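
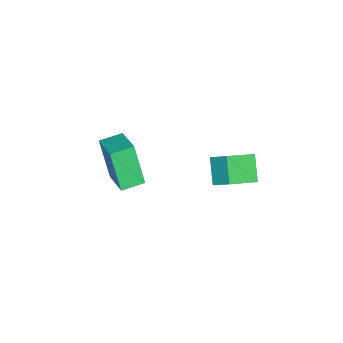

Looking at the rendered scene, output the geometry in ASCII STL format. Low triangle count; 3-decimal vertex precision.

solid 
facet normal -0.732 -0.585 -0.348
outer loop
vertex 1.419 -5.099 -0.988
vertex 0.732 -4.298 -0.89
vertex 1.854 -4.49 -2.928
endloop
endfacet
facet normal 0.649 -0.756 -0.092
outer loop
vertex 2.988 -3.582 -2.39
vertex 1.419 -5.099 -0.988
vertex 1.854 -4.49 -2.928
endloop
endfacet
facet normal -0.732 -0.586 -0.348
outer loop
vertex 1.854 -4.49 -2.928
vertex 0.732 -4.298 -0.89
vertex 1.166 -3.689 -2.831
endloop
endfacet
facet normal 0.209 0.292 -0.933
outer loop
vertex 1.166 -3.689 -2.831
vertex 2.988 -3.582 -2.39
vertex 1.854 -4.49 -2.928
endloop
endfacet
facet normal -0.208 -0.293 0.933
outer loop
vertex 1.419 -5.099 -0.988
vertex 1.866 -3.39 -0.352
vertex 0.732 -4.298 -0.89
endloop
endfacet
facet normal 0.648 -0.756 -0.092
outer loop
vertex 2.554 -4.191 -0.449
vertex 1.419 -5.099 -0.988
vertex 2.988 -3.582 -2.39
endloop
endfacet
facet normal -0.209 -0.293 0.933
outer loop
vertex 2.554 -4.191 -0.449
vertex 1.866 -3.39 -0.352
vertex 1.419 -5.099 -0.988
endloop
endfacet
facet normal -0.649 0.756 0.092
outer loop
vertex 0.732 -4.298 -0.89
vertex 1.866 -3.39 -0.352
vertex 1.166 -3.689 -2.831
endloop
endfacet
facet normal 0.209 0.293 -0.933
outer loop
vertex 2.301 -2.781 -2.292
vertex 2.988 -3.582 -2.39
vertex 1.166 -3.689 -2.831
endloop
endfacet
facet normal -0.648 0.756 0.092
outer loop
vertex 1.166 -3.689 -2.831
vertex 1.866 -3.39 -0.352
vertex 2.301 -2.781 -2.292
endloop
endfacet
facet normal 0.732 0.586 0.347
outer loop
vertex 2.301 -2.781 -2.292
vertex 2.554 -4.191 -0.449
vertex 2.988 -3.582 -2.39
endloop
endfacet
facet normal 0.732 0.586 0.348
outer loop
vertex 1.866 -3.39 -0.352
vertex 2.554 -4.191 -0.449
vertex 2.301 -2.781 -2.292
endloop
endfacet
facet normal -0.682 0.599 -0.419
outer loop
vertex 0.333 0.628 -1.233
vertex 0.62 1.412 -0.58
vertex 1.23 1.033 -2.113
endloop
endfacet
facet normal -0.271 -0.739 -0.616
outer loop
vertex 2.26 0.128 -1.48
vertex 0.333 0.628 -1.233
vertex 1.23 1.033 -2.113
endloop
endfacet
facet normal -0.682 0.599 -0.419
outer loop
vertex 1.23 1.033 -2.113
vertex 0.62 1.412 -0.58
vertex 1.517 1.817 -1.46
endloop
endfacet
facet normal 0.679 0.307 -0.667
outer loop
vertex 1.517 1.817 -1.46
vertex 2.26 0.128 -1.48
vertex 1.23 1.033 -2.113
endloop
endfacet
facet normal -0.679 -0.307 0.667
outer loop
vertex 0.333 0.628 -1.233
vertex 1.65 0.507 0.053
vertex 0.62 1.412 -0.58
endloop
endfacet
facet normal -0.271 -0.739 -0.616
outer loop
vertex 1.363 -0.277 -0.6
vertex 0.333 0.628 -1.233
vertex 2.26 0.128 -1.48
endloop
endfacet
facet normal -0.679 -0.307 0.667
outer loop
vertex 1.363 -0.277 -0.6
vertex 1.65 0.507 0.053
vertex 0.333 0.628 -1.233
endloop
endfacet
facet normal 0.271 0.739 0.616
outer loop
vertex 0.62 1.412 -0.58
vertex 1.65 0.507 0.053
vertex 1.517 1.817 -1.46
endloop
endfacet
facet normal 0.679 0.307 -0.667
outer loop
vertex 2.547 0.912 -0.827
vertex 2.26 0.128 -1.48
vertex 1.517 1.817 -1.46
endloop
endfacet
facet normal 0.271 0.739 0.616
outer loop
vertex 1.517 1.817 -1.46
vertex 1.65 0.507 0.053
vertex 2.547 0.912 -0.827
endloop
endfacet
facet normal 0.682 -0.599 0.419
outer loop
vertex 2.547 0.912 -0.827
vertex 1.363 -0.277 -0.6
vertex 2.26 0.128 -1.48
endloop
endfacet
facet normal 0.682 -0.599 0.419
outer loop
vertex 1.65 0.507 0.053
vertex 1.363 -0.277 -0.6
vertex 2.547 0.912 -0.827
endloop
endfacet

endsolid


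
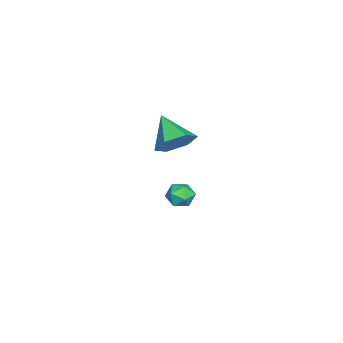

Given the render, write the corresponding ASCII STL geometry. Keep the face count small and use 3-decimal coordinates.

solid 
facet normal 0.598 0.539 -0.593
outer loop
vertex -2.886 -0.569 3.723
vertex -3.206 -1.087 2.93
vertex -3.682 -0.252 3.208
endloop
endfacet
facet normal -0.349 0.455 0.819
outer loop
vertex -2.886 -0.569 3.723
vertex -3.682 -0.252 3.208
vertex -4.234 -2.013 3.95
endloop
endfacet
facet normal 0.599 0.539 -0.593
outer loop
vertex -3.682 -0.252 3.208
vertex -3.206 -1.087 2.93
vertex -4.002 -0.77 2.414
endloop
endfacet
facet normal -0.925 0.351 0.144
outer loop
vertex -3.682 -0.252 3.208
vertex -4.002 -0.77 2.414
vertex -4.234 -2.013 3.95
endloop
endfacet
facet normal 0.599 0.539 -0.593
outer loop
vertex -4.002 -0.77 2.414
vertex -3.206 -1.087 2.93
vertex -3.526 -1.604 2.137
endloop
endfacet
facet normal -0.845 -0.347 -0.408
outer loop
vertex -4.002 -0.77 2.414
vertex -3.526 -1.604 2.137
vertex -4.234 -2.013 3.95
endloop
endfacet
facet normal 0.598 0.539 -0.593
outer loop
vertex -3.526 -1.604 2.137
vertex -3.206 -1.087 2.93
vertex -2.73 -1.921 2.652
endloop
endfacet
facet normal -0.189 -0.939 -0.286
outer loop
vertex -3.526 -1.604 2.137
vertex -2.73 -1.921 2.652
vertex -4.234 -2.013 3.95
endloop
endfacet
facet normal 0.597 0.539 -0.594
outer loop
vertex -2.73 -1.921 2.652
vertex -3.206 -1.087 2.93
vertex -2.409 -1.403 3.445
endloop
endfacet
facet normal 0.387 -0.836 0.389
outer loop
vertex -2.73 -1.921 2.652
vertex -2.409 -1.403 3.445
vertex -4.234 -2.013 3.95
endloop
endfacet
facet normal 0.597 0.539 -0.593
outer loop
vertex -2.409 -1.403 3.445
vertex -3.206 -1.087 2.93
vertex -2.886 -0.569 3.723
endloop
endfacet
facet normal 0.307 -0.138 0.942
outer loop
vertex -2.409 -1.403 3.445
vertex -2.886 -0.569 3.723
vertex -4.234 -2.013 3.95
endloop
endfacet
facet normal 0.343 0.763 0.548
outer loop
vertex 2.107 1.045 3.54
vertex 2.27 0.624 4.024
vertex 2.708 0.768 3.549
endloop
endfacet
facet normal 0.416 0.897 -0.150
outer loop
vertex 2.107 1.045 3.54
vertex 2.708 0.768 3.549
vertex 2.379 0.825 2.977
endloop
endfacet
facet normal -0.232 0.863 -0.449
outer loop
vertex 2.107 1.045 3.54
vertex 2.379 0.825 2.977
vertex 1.737 0.716 3.099
endloop
endfacet
facet normal -0.704 0.708 0.063
outer loop
vertex 2.107 1.045 3.54
vertex 1.737 0.716 3.099
vertex 1.67 0.592 3.746
endloop
endfacet
facet normal -0.349 0.646 0.679
outer loop
vertex 2.107 1.045 3.54
vertex 1.67 0.592 3.746
vertex 2.27 0.624 4.024
endloop
endfacet
facet normal 0.818 0.380 -0.433
outer loop
vertex 2.379 0.825 2.977
vertex 2.708 0.768 3.549
vertex 2.71 0.268 3.114
endloop
endfacet
facet normal 0.700 0.163 0.695
outer loop
vertex 2.708 0.768 3.549
vertex 2.27 0.624 4.024
vertex 2.643 0.144 3.761
endloop
endfacet
facet normal -0.419 -0.026 0.908
outer loop
vertex 2.27 0.624 4.024
vertex 1.67 0.592 3.746
vertex 2.001 0.035 3.883
endloop
endfacet
facet normal -0.993 0.073 -0.089
outer loop
vertex 1.67 0.592 3.746
vertex 1.737 0.716 3.099
vertex 1.672 0.092 3.311
endloop
endfacet
facet normal -0.229 0.324 -0.918
outer loop
vertex 1.737 0.716 3.099
vertex 2.379 0.825 2.977
vertex 2.11 0.236 2.836
endloop
endfacet
facet normal 0.704 -0.708 -0.063
outer loop
vertex 2.273 -0.185 3.32
vertex 2.71 0.268 3.114
vertex 2.643 0.144 3.761
endloop
endfacet
facet normal 0.232 -0.863 0.449
outer loop
vertex 2.273 -0.185 3.32
vertex 2.643 0.144 3.761
vertex 2.001 0.035 3.883
endloop
endfacet
facet normal -0.416 -0.897 0.150
outer loop
vertex 2.273 -0.185 3.32
vertex 2.001 0.035 3.883
vertex 1.672 0.092 3.311
endloop
endfacet
facet normal -0.343 -0.763 -0.548
outer loop
vertex 2.273 -0.185 3.32
vertex 1.672 0.092 3.311
vertex 2.11 0.236 2.836
endloop
endfacet
facet normal 0.349 -0.646 -0.679
outer loop
vertex 2.273 -0.185 3.32
vertex 2.11 0.236 2.836
vertex 2.71 0.268 3.114
endloop
endfacet
facet normal 0.993 -0.073 0.089
outer loop
vertex 2.643 0.144 3.761
vertex 2.71 0.268 3.114
vertex 2.708 0.768 3.549
endloop
endfacet
facet normal 0.229 -0.324 0.918
outer loop
vertex 2.001 0.035 3.883
vertex 2.643 0.144 3.761
vertex 2.27 0.624 4.024
endloop
endfacet
facet normal -0.818 -0.380 0.433
outer loop
vertex 1.672 0.092 3.311
vertex 2.001 0.035 3.883
vertex 1.67 0.592 3.746
endloop
endfacet
facet normal -0.700 -0.163 -0.695
outer loop
vertex 2.11 0.236 2.836
vertex 1.672 0.092 3.311
vertex 1.737 0.716 3.099
endloop
endfacet
facet normal 0.419 0.026 -0.908
outer loop
vertex 2.71 0.268 3.114
vertex 2.11 0.236 2.836
vertex 2.379 0.825 2.977
endloop
endfacet

endsolid


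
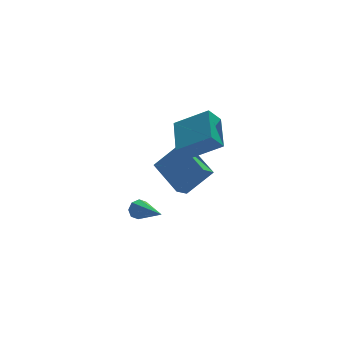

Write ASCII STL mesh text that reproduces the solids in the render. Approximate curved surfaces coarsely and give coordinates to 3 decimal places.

solid 
facet normal -0.684 0.114 -0.720
outer loop
vertex 2.531 -0.096 -0.483
vertex 3.198 0.288 -1.056
vertex 3.009 -2.069 -1.248
endloop
endfacet
facet normal -0.696 -0.400 0.597
outer loop
vertex 4.322 -2.288 0.136
vertex 2.531 -0.096 -0.483
vertex 3.009 -2.069 -1.248
endloop
endfacet
facet normal -0.684 0.114 -0.721
outer loop
vertex 3.009 -2.069 -1.248
vertex 3.198 0.288 -1.056
vertex 3.677 -1.685 -1.821
endloop
endfacet
facet normal 0.220 -0.909 -0.353
outer loop
vertex 3.677 -1.685 -1.821
vertex 4.322 -2.288 0.136
vertex 3.009 -2.069 -1.248
endloop
endfacet
facet normal -0.220 0.909 0.353
outer loop
vertex 2.531 -0.096 -0.483
vertex 4.511 0.069 0.328
vertex 3.198 0.288 -1.056
endloop
endfacet
facet normal -0.696 -0.400 0.596
outer loop
vertex 3.843 -0.315 0.901
vertex 2.531 -0.096 -0.483
vertex 4.322 -2.288 0.136
endloop
endfacet
facet normal -0.220 0.909 0.353
outer loop
vertex 3.843 -0.315 0.901
vertex 4.511 0.069 0.328
vertex 2.531 -0.096 -0.483
endloop
endfacet
facet normal 0.696 0.400 -0.597
outer loop
vertex 3.198 0.288 -1.056
vertex 4.511 0.069 0.328
vertex 3.677 -1.685 -1.821
endloop
endfacet
facet normal 0.220 -0.909 -0.353
outer loop
vertex 4.989 -1.904 -0.437
vertex 4.322 -2.288 0.136
vertex 3.677 -1.685 -1.821
endloop
endfacet
facet normal 0.696 0.400 -0.596
outer loop
vertex 3.677 -1.685 -1.821
vertex 4.511 0.069 0.328
vertex 4.989 -1.904 -0.437
endloop
endfacet
facet normal 0.684 -0.113 0.720
outer loop
vertex 4.989 -1.904 -0.437
vertex 3.843 -0.315 0.901
vertex 4.322 -2.288 0.136
endloop
endfacet
facet normal 0.684 -0.114 0.721
outer loop
vertex 4.511 0.069 0.328
vertex 3.843 -0.315 0.901
vertex 4.989 -1.904 -0.437
endloop
endfacet
facet normal -0.627 -0.092 0.773
outer loop
vertex 4.398 -2.675 4.579
vertex 2.949 -1.838 3.503
vertex 3.846 -4.48 3.916
endloop
endfacet
facet normal 0.728 -0.421 0.541
outer loop
vertex 4.511 -4.382 3.097
vertex 4.398 -2.675 4.579
vertex 3.846 -4.48 3.916
endloop
endfacet
facet normal -0.627 -0.092 0.774
outer loop
vertex 3.846 -4.48 3.916
vertex 2.949 -1.838 3.503
vertex 2.397 -3.642 2.841
endloop
endfacet
facet normal -0.276 -0.902 -0.332
outer loop
vertex 2.397 -3.642 2.841
vertex 4.511 -4.382 3.097
vertex 3.846 -4.48 3.916
endloop
endfacet
facet normal 0.275 0.902 0.331
outer loop
vertex 4.398 -2.675 4.579
vertex 3.614 -1.74 2.684
vertex 2.949 -1.838 3.503
endloop
endfacet
facet normal 0.728 -0.421 0.541
outer loop
vertex 5.063 -2.578 3.759
vertex 4.398 -2.675 4.579
vertex 4.511 -4.382 3.097
endloop
endfacet
facet normal 0.276 0.902 0.331
outer loop
vertex 5.063 -2.578 3.759
vertex 3.614 -1.74 2.684
vertex 4.398 -2.675 4.579
endloop
endfacet
facet normal -0.728 0.421 -0.541
outer loop
vertex 2.949 -1.838 3.503
vertex 3.614 -1.74 2.684
vertex 2.397 -3.642 2.841
endloop
endfacet
facet normal -0.276 -0.903 -0.331
outer loop
vertex 3.062 -3.545 2.021
vertex 4.511 -4.382 3.097
vertex 2.397 -3.642 2.841
endloop
endfacet
facet normal -0.728 0.421 -0.541
outer loop
vertex 2.397 -3.642 2.841
vertex 3.614 -1.74 2.684
vertex 3.062 -3.545 2.021
endloop
endfacet
facet normal 0.627 0.092 -0.773
outer loop
vertex 3.062 -3.545 2.021
vertex 5.063 -2.578 3.759
vertex 4.511 -4.382 3.097
endloop
endfacet
facet normal 0.627 0.092 -0.773
outer loop
vertex 3.614 -1.74 2.684
vertex 5.063 -2.578 3.759
vertex 3.062 -3.545 2.021
endloop
endfacet
facet normal -0.266 0.897 -0.354
outer loop
vertex 1.769 -1.032 -3.437
vertex 1.45 -0.93 -2.939
vertex 2.017 -0.829 -3.109
endloop
endfacet
facet normal 0.840 -0.237 -0.488
outer loop
vertex 1.769 -1.032 -3.437
vertex 2.017 -0.829 -3.109
vertex 1.99 -2.75 -2.221
endloop
endfacet
facet normal -0.266 0.897 -0.354
outer loop
vertex 2.017 -0.829 -3.109
vertex 1.45 -0.93 -2.939
vertex 1.933 -0.685 -2.681
endloop
endfacet
facet normal 0.983 0.065 0.171
outer loop
vertex 2.017 -0.829 -3.109
vertex 1.933 -0.685 -2.681
vertex 1.99 -2.75 -2.221
endloop
endfacet
facet normal -0.265 0.897 -0.355
outer loop
vertex 1.933 -0.685 -2.681
vertex 1.45 -0.93 -2.939
vertex 1.566 -0.684 -2.404
endloop
endfacet
facet normal 0.592 0.191 0.783
outer loop
vertex 1.933 -0.685 -2.681
vertex 1.566 -0.684 -2.404
vertex 1.99 -2.75 -2.221
endloop
endfacet
facet normal -0.267 0.896 -0.354
outer loop
vertex 1.566 -0.684 -2.404
vertex 1.45 -0.93 -2.939
vertex 1.131 -0.828 -2.441
endloop
endfacet
facet normal -0.106 0.066 0.992
outer loop
vertex 1.566 -0.684 -2.404
vertex 1.131 -0.828 -2.441
vertex 1.99 -2.75 -2.221
endloop
endfacet
facet normal -0.265 0.897 -0.354
outer loop
vertex 1.131 -0.828 -2.441
vertex 1.45 -0.93 -2.939
vertex 0.883 -1.031 -2.77
endloop
endfacet
facet normal -0.700 -0.236 0.674
outer loop
vertex 1.131 -0.828 -2.441
vertex 0.883 -1.031 -2.77
vertex 1.99 -2.75 -2.221
endloop
endfacet
facet normal -0.265 0.897 -0.354
outer loop
vertex 0.883 -1.031 -2.77
vertex 1.45 -0.93 -2.939
vertex 0.967 -1.175 -3.198
endloop
endfacet
facet normal -0.843 -0.538 0.016
outer loop
vertex 0.883 -1.031 -2.77
vertex 0.967 -1.175 -3.198
vertex 1.99 -2.75 -2.221
endloop
endfacet
facet normal -0.265 0.897 -0.355
outer loop
vertex 0.967 -1.175 -3.198
vertex 1.45 -0.93 -2.939
vertex 1.334 -1.176 -3.474
endloop
endfacet
facet normal -0.451 -0.663 -0.597
outer loop
vertex 0.967 -1.175 -3.198
vertex 1.334 -1.176 -3.474
vertex 1.99 -2.75 -2.221
endloop
endfacet
facet normal -0.267 0.896 -0.354
outer loop
vertex 1.334 -1.176 -3.474
vertex 1.45 -0.93 -2.939
vertex 1.769 -1.032 -3.437
endloop
endfacet
facet normal 0.247 -0.539 -0.806
outer loop
vertex 1.334 -1.176 -3.474
vertex 1.769 -1.032 -3.437
vertex 1.99 -2.75 -2.221
endloop
endfacet

endsolid


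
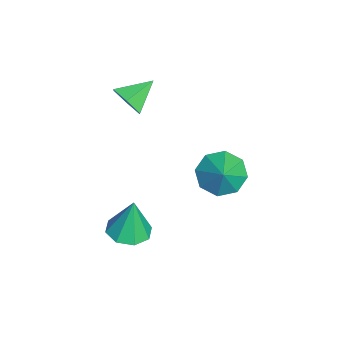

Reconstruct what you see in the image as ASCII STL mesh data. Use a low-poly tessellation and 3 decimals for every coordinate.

solid 
facet normal -0.726 -0.049 -0.686
outer loop
vertex 0.838 1.853 0.511
vertex 0.167 1.99 1.212
vertex 0.684 2.578 0.622
endloop
endfacet
facet normal 0.960 0.229 -0.164
outer loop
vertex 0.838 1.853 0.511
vertex 0.684 2.578 0.622
vertex 1.053 2.05 2.048
endloop
endfacet
facet normal -0.726 -0.049 -0.685
outer loop
vertex 0.684 2.578 0.622
vertex 0.167 1.99 1.212
vertex 0.227 2.959 1.079
endloop
endfacet
facet normal 0.688 0.720 0.088
outer loop
vertex 0.684 2.578 0.622
vertex 0.227 2.959 1.079
vertex 1.053 2.05 2.048
endloop
endfacet
facet normal -0.727 -0.049 -0.685
outer loop
vertex 0.227 2.959 1.079
vertex 0.167 1.99 1.212
vertex -0.265 2.773 1.614
endloop
endfacet
facet normal 0.269 0.806 0.527
outer loop
vertex 0.227 2.959 1.079
vertex -0.265 2.773 1.614
vertex 1.053 2.05 2.048
endloop
endfacet
facet normal -0.726 -0.049 -0.686
outer loop
vertex -0.265 2.773 1.614
vertex 0.167 1.99 1.212
vertex -0.504 2.127 1.913
endloop
endfacet
facet normal -0.056 0.436 0.898
outer loop
vertex -0.265 2.773 1.614
vertex -0.504 2.127 1.913
vertex 1.053 2.05 2.048
endloop
endfacet
facet normal -0.726 -0.048 -0.686
outer loop
vertex -0.504 2.127 1.913
vertex 0.167 1.99 1.212
vertex -0.35 1.402 1.801
endloop
endfacet
facet normal -0.094 -0.171 0.981
outer loop
vertex -0.504 2.127 1.913
vertex -0.35 1.402 1.801
vertex 1.053 2.05 2.048
endloop
endfacet
facet normal -0.726 -0.048 -0.686
outer loop
vertex -0.35 1.402 1.801
vertex 0.167 1.99 1.212
vertex 0.107 1.021 1.344
endloop
endfacet
facet normal 0.177 -0.661 0.729
outer loop
vertex -0.35 1.402 1.801
vertex 0.107 1.021 1.344
vertex 1.053 2.05 2.048
endloop
endfacet
facet normal -0.726 -0.048 -0.686
outer loop
vertex 0.107 1.021 1.344
vertex 0.167 1.99 1.212
vertex 0.599 1.208 0.81
endloop
endfacet
facet normal 0.598 -0.748 0.289
outer loop
vertex 0.107 1.021 1.344
vertex 0.599 1.208 0.81
vertex 1.053 2.05 2.048
endloop
endfacet
facet normal -0.726 -0.049 -0.686
outer loop
vertex 0.599 1.208 0.81
vertex 0.167 1.99 1.212
vertex 0.838 1.853 0.511
endloop
endfacet
facet normal 0.922 -0.379 -0.080
outer loop
vertex 0.599 1.208 0.81
vertex 0.838 1.853 0.511
vertex 1.053 2.05 2.048
endloop
endfacet
facet normal 0.011 -0.121 -0.993
outer loop
vertex 0.535 -1.906 -2.856
vertex -0.26 -1.468 -2.918
vertex 0.615 -1.219 -2.939
endloop
endfacet
facet normal 0.892 -0.050 0.449
outer loop
vertex 0.535 -1.906 -2.856
vertex 0.615 -1.219 -2.939
vertex -0.28 -1.252 -1.162
endloop
endfacet
facet normal 0.011 -0.123 -0.992
outer loop
vertex 0.615 -1.219 -2.939
vertex -0.26 -1.468 -2.918
vertex 0.182 -0.678 -3.011
endloop
endfacet
facet normal 0.703 0.611 0.365
outer loop
vertex 0.615 -1.219 -2.939
vertex 0.182 -0.678 -3.011
vertex -0.28 -1.252 -1.162
endloop
endfacet
facet normal 0.011 -0.123 -0.992
outer loop
vertex 0.182 -0.678 -3.011
vertex -0.26 -1.468 -2.918
vertex -0.51 -0.6 -3.028
endloop
endfacet
facet normal 0.099 0.943 0.317
outer loop
vertex 0.182 -0.678 -3.011
vertex -0.51 -0.6 -3.028
vertex -0.28 -1.252 -1.162
endloop
endfacet
facet normal 0.011 -0.123 -0.992
outer loop
vertex -0.51 -0.6 -3.028
vertex -0.26 -1.468 -2.918
vertex -1.056 -1.031 -2.981
endloop
endfacet
facet normal -0.566 0.754 0.333
outer loop
vertex -0.51 -0.6 -3.028
vertex -1.056 -1.031 -2.981
vertex -0.28 -1.252 -1.162
endloop
endfacet
facet normal 0.011 -0.123 -0.992
outer loop
vertex -1.056 -1.031 -2.981
vertex -0.26 -1.468 -2.918
vertex -1.135 -1.717 -2.897
endloop
endfacet
facet normal -0.902 0.153 0.403
outer loop
vertex -1.056 -1.031 -2.981
vertex -1.135 -1.717 -2.897
vertex -0.28 -1.252 -1.162
endloop
endfacet
facet normal 0.011 -0.122 -0.993
outer loop
vertex -1.135 -1.717 -2.897
vertex -0.26 -1.468 -2.918
vertex -0.702 -2.258 -2.826
endloop
endfacet
facet normal -0.712 -0.506 0.487
outer loop
vertex -1.135 -1.717 -2.897
vertex -0.702 -2.258 -2.826
vertex -0.28 -1.252 -1.162
endloop
endfacet
facet normal 0.011 -0.122 -0.993
outer loop
vertex -0.702 -2.258 -2.826
vertex -0.26 -1.468 -2.918
vertex -0.01 -2.336 -2.809
endloop
endfacet
facet normal -0.108 -0.838 0.534
outer loop
vertex -0.702 -2.258 -2.826
vertex -0.01 -2.336 -2.809
vertex -0.28 -1.252 -1.162
endloop
endfacet
facet normal 0.010 -0.122 -0.993
outer loop
vertex -0.01 -2.336 -2.809
vertex -0.26 -1.468 -2.918
vertex 0.535 -1.906 -2.856
endloop
endfacet
facet normal 0.557 -0.649 0.518
outer loop
vertex -0.01 -2.336 -2.809
vertex 0.535 -1.906 -2.856
vertex -0.28 -1.252 -1.162
endloop
endfacet
facet normal 0.525 -0.718 -0.457
outer loop
vertex -2.243 -1.545 3.197
vertex -2.818 -1.576 2.585
vertex -2.162 -1.055 2.519
endloop
endfacet
facet normal 0.504 0.671 0.545
outer loop
vertex -2.243 -1.545 3.197
vertex -2.162 -1.055 2.519
vertex -3.542 -0.584 3.215
endloop
endfacet
facet normal 0.525 -0.718 -0.457
outer loop
vertex -2.162 -1.055 2.519
vertex -2.818 -1.576 2.585
vertex -2.737 -1.086 1.907
endloop
endfacet
facet normal 0.203 0.949 -0.239
outer loop
vertex -2.162 -1.055 2.519
vertex -2.737 -1.086 1.907
vertex -3.542 -0.584 3.215
endloop
endfacet
facet normal 0.525 -0.718 -0.457
outer loop
vertex -2.737 -1.086 1.907
vertex -2.818 -1.576 2.585
vertex -3.393 -1.607 1.973
endloop
endfacet
facet normal -0.545 0.614 -0.571
outer loop
vertex -2.737 -1.086 1.907
vertex -3.393 -1.607 1.973
vertex -3.542 -0.584 3.215
endloop
endfacet
facet normal 0.525 -0.718 -0.457
outer loop
vertex -3.393 -1.607 1.973
vertex -2.818 -1.576 2.585
vertex -3.474 -2.097 2.651
endloop
endfacet
facet normal -0.993 -0.000 -0.119
outer loop
vertex -3.393 -1.607 1.973
vertex -3.474 -2.097 2.651
vertex -3.542 -0.584 3.215
endloop
endfacet
facet normal 0.525 -0.719 -0.456
outer loop
vertex -3.474 -2.097 2.651
vertex -2.818 -1.576 2.585
vertex -2.899 -2.065 3.263
endloop
endfacet
facet normal -0.693 -0.279 0.665
outer loop
vertex -3.474 -2.097 2.651
vertex -2.899 -2.065 3.263
vertex -3.542 -0.584 3.215
endloop
endfacet
facet normal 0.524 -0.719 -0.456
outer loop
vertex -2.899 -2.065 3.263
vertex -2.818 -1.576 2.585
vertex -2.243 -1.545 3.197
endloop
endfacet
facet normal 0.056 0.056 0.997
outer loop
vertex -2.899 -2.065 3.263
vertex -2.243 -1.545 3.197
vertex -3.542 -0.584 3.215
endloop
endfacet

endsolid


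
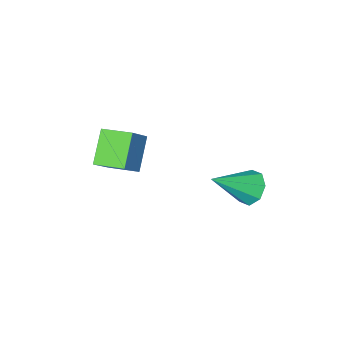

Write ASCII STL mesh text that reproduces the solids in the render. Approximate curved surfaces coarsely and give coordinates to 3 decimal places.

solid 
facet normal -0.807 0.156 -0.569
outer loop
vertex -1.213 -1.324 -0.34
vertex -1.686 -1.249 0.351
vertex -1.245 -0.718 -0.129
endloop
endfacet
facet normal 0.834 0.220 -0.506
outer loop
vertex -1.213 -1.324 -0.34
vertex -1.245 -0.718 -0.129
vertex -0.014 -1.571 1.529
endloop
endfacet
facet normal -0.807 0.156 -0.569
outer loop
vertex -1.245 -0.718 -0.129
vertex -1.686 -1.249 0.351
vertex -1.535 -0.422 0.363
endloop
endfacet
facet normal 0.640 0.764 -0.082
outer loop
vertex -1.245 -0.718 -0.129
vertex -1.535 -0.422 0.363
vertex -0.014 -1.571 1.529
endloop
endfacet
facet normal -0.808 0.156 -0.569
outer loop
vertex -1.535 -0.422 0.363
vertex -1.686 -1.249 0.351
vertex -1.913 -0.611 0.848
endloop
endfacet
facet normal 0.237 0.828 0.507
outer loop
vertex -1.535 -0.422 0.363
vertex -1.913 -0.611 0.848
vertex -0.014 -1.571 1.529
endloop
endfacet
facet normal -0.807 0.156 -0.569
outer loop
vertex -1.913 -0.611 0.848
vertex -1.686 -1.249 0.351
vertex -2.158 -1.173 1.041
endloop
endfacet
facet normal -0.139 0.375 0.916
outer loop
vertex -1.913 -0.611 0.848
vertex -2.158 -1.173 1.041
vertex -0.014 -1.571 1.529
endloop
endfacet
facet normal -0.807 0.156 -0.569
outer loop
vertex -2.158 -1.173 1.041
vertex -1.686 -1.249 0.351
vertex -2.126 -1.779 0.83
endloop
endfacet
facet normal -0.267 -0.329 0.906
outer loop
vertex -2.158 -1.173 1.041
vertex -2.126 -1.779 0.83
vertex -0.014 -1.571 1.529
endloop
endfacet
facet normal -0.807 0.156 -0.569
outer loop
vertex -2.126 -1.779 0.83
vertex -1.686 -1.249 0.351
vertex -1.836 -2.075 0.338
endloop
endfacet
facet normal -0.074 -0.873 0.482
outer loop
vertex -2.126 -1.779 0.83
vertex -1.836 -2.075 0.338
vertex -0.014 -1.571 1.529
endloop
endfacet
facet normal -0.807 0.156 -0.570
outer loop
vertex -1.836 -2.075 0.338
vertex -1.686 -1.249 0.351
vertex -1.458 -1.887 -0.146
endloop
endfacet
facet normal 0.329 -0.938 -0.107
outer loop
vertex -1.836 -2.075 0.338
vertex -1.458 -1.887 -0.146
vertex -0.014 -1.571 1.529
endloop
endfacet
facet normal -0.807 0.155 -0.569
outer loop
vertex -1.458 -1.887 -0.146
vertex -1.686 -1.249 0.351
vertex -1.213 -1.324 -0.34
endloop
endfacet
facet normal 0.706 -0.485 -0.517
outer loop
vertex -1.458 -1.887 -0.146
vertex -1.213 -1.324 -0.34
vertex -0.014 -1.571 1.529
endloop
endfacet
facet normal -0.535 0.830 0.160
outer loop
vertex 1.775 -3.272 3.784
vertex 2.677 -2.877 4.751
vertex 2.642 -2.497 2.658
endloop
endfacet
facet normal -0.653 -0.287 -0.701
outer loop
vertex 3.343 -3.583 2.449
vertex 1.775 -3.272 3.784
vertex 2.642 -2.497 2.658
endloop
endfacet
facet normal -0.535 0.830 0.160
outer loop
vertex 2.642 -2.497 2.658
vertex 2.677 -2.877 4.751
vertex 3.544 -2.101 3.624
endloop
endfacet
facet normal 0.535 0.479 -0.696
outer loop
vertex 3.544 -2.101 3.624
vertex 3.343 -3.583 2.449
vertex 2.642 -2.497 2.658
endloop
endfacet
facet normal -0.535 -0.479 0.695
outer loop
vertex 1.775 -3.272 3.784
vertex 3.378 -3.963 4.542
vertex 2.677 -2.877 4.751
endloop
endfacet
facet normal -0.653 -0.287 -0.700
outer loop
vertex 2.476 -4.359 3.576
vertex 1.775 -3.272 3.784
vertex 3.343 -3.583 2.449
endloop
endfacet
facet normal -0.535 -0.478 0.696
outer loop
vertex 2.476 -4.359 3.576
vertex 3.378 -3.963 4.542
vertex 1.775 -3.272 3.784
endloop
endfacet
facet normal 0.654 0.287 0.700
outer loop
vertex 2.677 -2.877 4.751
vertex 3.378 -3.963 4.542
vertex 3.544 -2.101 3.624
endloop
endfacet
facet normal 0.536 0.479 -0.695
outer loop
vertex 4.245 -3.188 3.416
vertex 3.343 -3.583 2.449
vertex 3.544 -2.101 3.624
endloop
endfacet
facet normal 0.653 0.287 0.701
outer loop
vertex 3.544 -2.101 3.624
vertex 3.378 -3.963 4.542
vertex 4.245 -3.188 3.416
endloop
endfacet
facet normal 0.535 -0.830 -0.160
outer loop
vertex 4.245 -3.188 3.416
vertex 2.476 -4.359 3.576
vertex 3.343 -3.583 2.449
endloop
endfacet
facet normal 0.535 -0.830 -0.159
outer loop
vertex 3.378 -3.963 4.542
vertex 2.476 -4.359 3.576
vertex 4.245 -3.188 3.416
endloop
endfacet

endsolid


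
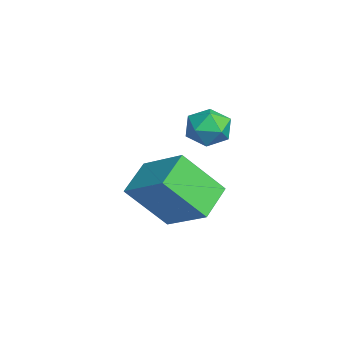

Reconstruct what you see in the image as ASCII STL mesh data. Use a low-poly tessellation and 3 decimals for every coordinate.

solid 
facet normal -0.972 0.204 0.117
outer loop
vertex -1.817 -1.471 3.612
vertex -1.982 -2.294 3.676
vertex -1.805 -1.845 4.365
endloop
endfacet
facet normal -0.567 0.734 0.374
outer loop
vertex -1.817 -1.471 3.612
vertex -1.805 -1.845 4.365
vertex -1.211 -1.284 4.165
endloop
endfacet
facet normal -0.156 0.975 -0.158
outer loop
vertex -1.817 -1.471 3.612
vertex -1.211 -1.284 4.165
vertex -1.022 -1.386 3.351
endloop
endfacet
facet normal -0.308 0.594 -0.743
outer loop
vertex -1.817 -1.471 3.612
vertex -1.022 -1.386 3.351
vertex -1.498 -2.01 3.049
endloop
endfacet
facet normal -0.811 0.118 -0.573
outer loop
vertex -1.817 -1.471 3.612
vertex -1.498 -2.01 3.049
vertex -1.982 -2.294 3.676
endloop
endfacet
facet normal -0.141 0.462 0.876
outer loop
vertex -1.211 -1.284 4.165
vertex -1.805 -1.845 4.365
vertex -1.002 -1.99 4.571
endloop
endfacet
facet normal -0.794 -0.395 0.462
outer loop
vertex -1.805 -1.845 4.365
vertex -1.982 -2.294 3.676
vertex -1.478 -2.614 4.269
endloop
endfacet
facet normal -0.534 -0.535 -0.655
outer loop
vertex -1.982 -2.294 3.676
vertex -1.498 -2.01 3.049
vertex -1.289 -2.716 3.455
endloop
endfacet
facet normal 0.281 0.236 -0.930
outer loop
vertex -1.498 -2.01 3.049
vertex -1.022 -1.386 3.351
vertex -0.695 -2.155 3.255
endloop
endfacet
facet normal 0.523 0.852 0.015
outer loop
vertex -1.022 -1.386 3.351
vertex -1.211 -1.284 4.165
vertex -0.518 -1.706 3.944
endloop
endfacet
facet normal 0.308 -0.594 0.743
outer loop
vertex -0.683 -2.529 4.008
vertex -1.002 -1.99 4.571
vertex -1.478 -2.614 4.269
endloop
endfacet
facet normal 0.156 -0.975 0.158
outer loop
vertex -0.683 -2.529 4.008
vertex -1.478 -2.614 4.269
vertex -1.289 -2.716 3.455
endloop
endfacet
facet normal 0.567 -0.734 -0.374
outer loop
vertex -0.683 -2.529 4.008
vertex -1.289 -2.716 3.455
vertex -0.695 -2.155 3.255
endloop
endfacet
facet normal 0.972 -0.204 -0.117
outer loop
vertex -0.683 -2.529 4.008
vertex -0.695 -2.155 3.255
vertex -0.518 -1.706 3.944
endloop
endfacet
facet normal 0.811 -0.118 0.573
outer loop
vertex -0.683 -2.529 4.008
vertex -0.518 -1.706 3.944
vertex -1.002 -1.99 4.571
endloop
endfacet
facet normal -0.281 -0.236 0.930
outer loop
vertex -1.478 -2.614 4.269
vertex -1.002 -1.99 4.571
vertex -1.805 -1.845 4.365
endloop
endfacet
facet normal -0.523 -0.852 -0.015
outer loop
vertex -1.289 -2.716 3.455
vertex -1.478 -2.614 4.269
vertex -1.982 -2.294 3.676
endloop
endfacet
facet normal 0.141 -0.462 -0.876
outer loop
vertex -0.695 -2.155 3.255
vertex -1.289 -2.716 3.455
vertex -1.498 -2.01 3.049
endloop
endfacet
facet normal 0.794 0.395 -0.462
outer loop
vertex -0.518 -1.706 3.944
vertex -0.695 -2.155 3.255
vertex -1.022 -1.386 3.351
endloop
endfacet
facet normal 0.534 0.535 0.655
outer loop
vertex -1.002 -1.99 4.571
vertex -0.518 -1.706 3.944
vertex -1.211 -1.284 4.165
endloop
endfacet
facet normal -0.737 0.535 0.412
outer loop
vertex -2.955 -3.837 1.418
vertex -1.615 -2.777 2.437
vertex -2.839 -2.435 -0.194
endloop
endfacet
facet normal -0.673 -0.533 -0.512
outer loop
vertex -1.725 -3.243 -0.817
vertex -2.955 -3.837 1.418
vertex -2.839 -2.435 -0.194
endloop
endfacet
facet normal -0.737 0.535 0.412
outer loop
vertex -2.839 -2.435 -0.194
vertex -1.615 -2.777 2.437
vertex -1.498 -1.374 0.825
endloop
endfacet
facet normal 0.054 0.655 -0.753
outer loop
vertex -1.498 -1.374 0.825
vertex -1.725 -3.243 -0.817
vertex -2.839 -2.435 -0.194
endloop
endfacet
facet normal -0.054 -0.656 0.753
outer loop
vertex -2.955 -3.837 1.418
vertex -0.501 -3.585 1.814
vertex -1.615 -2.777 2.437
endloop
endfacet
facet normal -0.674 -0.532 -0.512
outer loop
vertex -1.842 -4.646 0.795
vertex -2.955 -3.837 1.418
vertex -1.725 -3.243 -0.817
endloop
endfacet
facet normal -0.054 -0.655 0.754
outer loop
vertex -1.842 -4.646 0.795
vertex -0.501 -3.585 1.814
vertex -2.955 -3.837 1.418
endloop
endfacet
facet normal 0.673 0.533 0.513
outer loop
vertex -1.615 -2.777 2.437
vertex -0.501 -3.585 1.814
vertex -1.498 -1.374 0.825
endloop
endfacet
facet normal 0.055 0.655 -0.753
outer loop
vertex -0.385 -2.183 0.202
vertex -1.725 -3.243 -0.817
vertex -1.498 -1.374 0.825
endloop
endfacet
facet normal 0.674 0.533 0.512
outer loop
vertex -1.498 -1.374 0.825
vertex -0.501 -3.585 1.814
vertex -0.385 -2.183 0.202
endloop
endfacet
facet normal 0.737 -0.535 -0.412
outer loop
vertex -0.385 -2.183 0.202
vertex -1.842 -4.646 0.795
vertex -1.725 -3.243 -0.817
endloop
endfacet
facet normal 0.737 -0.535 -0.413
outer loop
vertex -0.501 -3.585 1.814
vertex -1.842 -4.646 0.795
vertex -0.385 -2.183 0.202
endloop
endfacet

endsolid


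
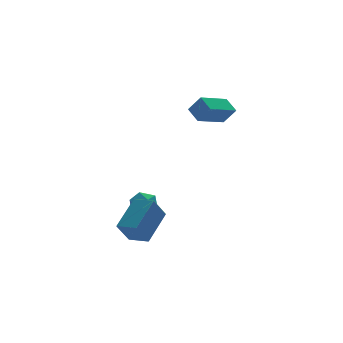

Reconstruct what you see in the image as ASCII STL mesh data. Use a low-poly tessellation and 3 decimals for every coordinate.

solid 
facet normal -0.563 0.816 -0.127
outer loop
vertex -5.179 -3.125 -2.831
vertex -4.03 -2.171 -1.791
vertex -4.518 -2.825 -3.837
endloop
endfacet
facet normal -0.632 -0.524 -0.571
outer loop
vertex -3.95 -3.649 -3.709
vertex -5.179 -3.125 -2.831
vertex -4.518 -2.825 -3.837
endloop
endfacet
facet normal -0.563 0.816 -0.127
outer loop
vertex -4.518 -2.825 -3.837
vertex -4.03 -2.171 -1.791
vertex -3.369 -1.871 -2.797
endloop
endfacet
facet normal 0.533 0.242 -0.811
outer loop
vertex -3.369 -1.871 -2.797
vertex -3.95 -3.649 -3.709
vertex -4.518 -2.825 -3.837
endloop
endfacet
facet normal -0.533 -0.242 0.811
outer loop
vertex -5.179 -3.125 -2.831
vertex -3.462 -2.995 -1.663
vertex -4.03 -2.171 -1.791
endloop
endfacet
facet normal -0.632 -0.524 -0.571
outer loop
vertex -4.611 -3.949 -2.703
vertex -5.179 -3.125 -2.831
vertex -3.95 -3.649 -3.709
endloop
endfacet
facet normal -0.533 -0.242 0.811
outer loop
vertex -4.611 -3.949 -2.703
vertex -3.462 -2.995 -1.663
vertex -5.179 -3.125 -2.831
endloop
endfacet
facet normal 0.632 0.524 0.571
outer loop
vertex -4.03 -2.171 -1.791
vertex -3.462 -2.995 -1.663
vertex -3.369 -1.871 -2.797
endloop
endfacet
facet normal 0.533 0.242 -0.811
outer loop
vertex -2.801 -2.695 -2.669
vertex -3.95 -3.649 -3.709
vertex -3.369 -1.871 -2.797
endloop
endfacet
facet normal 0.632 0.524 0.571
outer loop
vertex -3.369 -1.871 -2.797
vertex -3.462 -2.995 -1.663
vertex -2.801 -2.695 -2.669
endloop
endfacet
facet normal 0.563 -0.816 0.127
outer loop
vertex -2.801 -2.695 -2.669
vertex -4.611 -3.949 -2.703
vertex -3.95 -3.649 -3.709
endloop
endfacet
facet normal 0.563 -0.816 0.127
outer loop
vertex -3.462 -2.995 -1.663
vertex -4.611 -3.949 -2.703
vertex -2.801 -2.695 -2.669
endloop
endfacet
facet normal -0.891 -0.360 0.276
outer loop
vertex -0.363 -1.729 2.815
vertex -0.509 -1.003 3.29
vertex -0.772 -1.308 2.043
endloop
endfacet
facet normal 0.167 -0.826 -0.539
outer loop
vertex 0.689 -0.717 1.59
vertex -0.363 -1.729 2.815
vertex -0.772 -1.308 2.043
endloop
endfacet
facet normal -0.891 -0.361 0.276
outer loop
vertex -0.772 -1.308 2.043
vertex -0.509 -1.003 3.29
vertex -0.919 -0.581 2.518
endloop
endfacet
facet normal -0.422 0.434 -0.796
outer loop
vertex -0.919 -0.581 2.518
vertex 0.689 -0.717 1.59
vertex -0.772 -1.308 2.043
endloop
endfacet
facet normal 0.423 -0.435 0.795
outer loop
vertex -0.363 -1.729 2.815
vertex 0.952 -0.412 2.837
vertex -0.509 -1.003 3.29
endloop
endfacet
facet normal 0.166 -0.826 -0.539
outer loop
vertex 1.099 -1.139 2.362
vertex -0.363 -1.729 2.815
vertex 0.689 -0.717 1.59
endloop
endfacet
facet normal 0.422 -0.435 0.796
outer loop
vertex 1.099 -1.139 2.362
vertex 0.952 -0.412 2.837
vertex -0.363 -1.729 2.815
endloop
endfacet
facet normal -0.167 0.825 0.540
outer loop
vertex -0.509 -1.003 3.29
vertex 0.952 -0.412 2.837
vertex -0.919 -0.581 2.518
endloop
endfacet
facet normal -0.422 0.435 -0.795
outer loop
vertex 0.543 0.009 2.065
vertex 0.689 -0.717 1.59
vertex -0.919 -0.581 2.518
endloop
endfacet
facet normal -0.166 0.826 0.539
outer loop
vertex -0.919 -0.581 2.518
vertex 0.952 -0.412 2.837
vertex 0.543 0.009 2.065
endloop
endfacet
facet normal 0.891 0.360 -0.276
outer loop
vertex 0.543 0.009 2.065
vertex 1.099 -1.139 2.362
vertex 0.689 -0.717 1.59
endloop
endfacet
facet normal 0.891 0.360 -0.276
outer loop
vertex 0.952 -0.412 2.837
vertex 1.099 -1.139 2.362
vertex 0.543 0.009 2.065
endloop
endfacet
facet normal -0.196 0.768 0.610
outer loop
vertex -3.665 -0.658 -2.479
vertex -3.347 -1.005 -1.94
vertex -2.964 -0.572 -2.362
endloop
endfacet
facet normal -0.111 0.992 -0.063
outer loop
vertex -3.665 -0.658 -2.479
vertex -2.964 -0.572 -2.362
vertex -3.21 -0.642 -3.03
endloop
endfacet
facet normal -0.591 0.656 -0.469
outer loop
vertex -3.665 -0.658 -2.479
vertex -3.21 -0.642 -3.03
vertex -3.744 -1.117 -3.021
endloop
endfacet
facet normal -0.973 0.224 -0.048
outer loop
vertex -3.665 -0.658 -2.479
vertex -3.744 -1.117 -3.021
vertex -3.829 -1.341 -2.347
endloop
endfacet
facet normal -0.728 0.294 0.619
outer loop
vertex -3.665 -0.658 -2.479
vertex -3.829 -1.341 -2.347
vertex -3.347 -1.005 -1.94
endloop
endfacet
facet normal 0.539 0.794 -0.282
outer loop
vertex -3.21 -0.642 -3.03
vertex -2.964 -0.572 -2.362
vertex -2.611 -0.979 -2.833
endloop
endfacet
facet normal 0.403 0.431 0.808
outer loop
vertex -2.964 -0.572 -2.362
vertex -3.347 -1.005 -1.94
vertex -2.696 -1.203 -2.159
endloop
endfacet
facet normal -0.460 -0.336 0.822
outer loop
vertex -3.347 -1.005 -1.94
vertex -3.829 -1.341 -2.347
vertex -3.23 -1.678 -2.15
endloop
endfacet
facet normal -0.857 -0.447 -0.257
outer loop
vertex -3.829 -1.341 -2.347
vertex -3.744 -1.117 -3.021
vertex -3.476 -1.748 -2.818
endloop
endfacet
facet normal -0.239 0.251 -0.938
outer loop
vertex -3.744 -1.117 -3.021
vertex -3.21 -0.642 -3.03
vertex -3.093 -1.315 -3.24
endloop
endfacet
facet normal 0.973 -0.224 0.048
outer loop
vertex -2.775 -1.662 -2.701
vertex -2.611 -0.979 -2.833
vertex -2.696 -1.203 -2.159
endloop
endfacet
facet normal 0.591 -0.656 0.469
outer loop
vertex -2.775 -1.662 -2.701
vertex -2.696 -1.203 -2.159
vertex -3.23 -1.678 -2.15
endloop
endfacet
facet normal 0.111 -0.992 0.063
outer loop
vertex -2.775 -1.662 -2.701
vertex -3.23 -1.678 -2.15
vertex -3.476 -1.748 -2.818
endloop
endfacet
facet normal 0.196 -0.768 -0.610
outer loop
vertex -2.775 -1.662 -2.701
vertex -3.476 -1.748 -2.818
vertex -3.093 -1.315 -3.24
endloop
endfacet
facet normal 0.728 -0.294 -0.619
outer loop
vertex -2.775 -1.662 -2.701
vertex -3.093 -1.315 -3.24
vertex -2.611 -0.979 -2.833
endloop
endfacet
facet normal 0.857 0.447 0.257
outer loop
vertex -2.696 -1.203 -2.159
vertex -2.611 -0.979 -2.833
vertex -2.964 -0.572 -2.362
endloop
endfacet
facet normal 0.239 -0.251 0.938
outer loop
vertex -3.23 -1.678 -2.15
vertex -2.696 -1.203 -2.159
vertex -3.347 -1.005 -1.94
endloop
endfacet
facet normal -0.539 -0.794 0.282
outer loop
vertex -3.476 -1.748 -2.818
vertex -3.23 -1.678 -2.15
vertex -3.829 -1.341 -2.347
endloop
endfacet
facet normal -0.403 -0.431 -0.808
outer loop
vertex -3.093 -1.315 -3.24
vertex -3.476 -1.748 -2.818
vertex -3.744 -1.117 -3.021
endloop
endfacet
facet normal 0.460 0.336 -0.822
outer loop
vertex -2.611 -0.979 -2.833
vertex -3.093 -1.315 -3.24
vertex -3.21 -0.642 -3.03
endloop
endfacet

endsolid


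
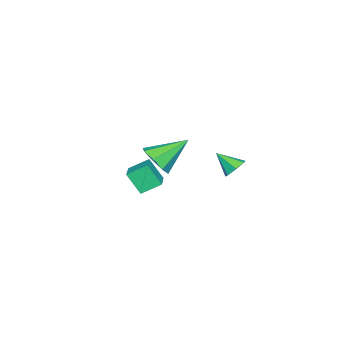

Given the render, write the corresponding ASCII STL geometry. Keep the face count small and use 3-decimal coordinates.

solid 
facet normal 0.526 -0.615 -0.588
outer loop
vertex -0.072 -0.026 1.619
vertex -0.773 -0.194 1.168
vertex -0.151 0.384 1.12
endloop
endfacet
facet normal 0.551 0.686 0.476
outer loop
vertex -0.072 -0.026 1.619
vertex -0.151 0.384 1.12
vertex -1.687 0.874 2.192
endloop
endfacet
facet normal 0.525 -0.614 -0.589
outer loop
vertex -0.151 0.384 1.12
vertex -0.773 -0.194 1.168
vertex -0.595 0.456 0.649
endloop
endfacet
facet normal 0.248 0.965 -0.086
outer loop
vertex -0.151 0.384 1.12
vertex -0.595 0.456 0.649
vertex -1.687 0.874 2.192
endloop
endfacet
facet normal 0.526 -0.614 -0.588
outer loop
vertex -0.595 0.456 0.649
vertex -0.773 -0.194 1.168
vertex -1.142 0.147 0.482
endloop
endfacet
facet normal -0.328 0.827 -0.456
outer loop
vertex -0.595 0.456 0.649
vertex -1.142 0.147 0.482
vertex -1.687 0.874 2.192
endloop
endfacet
facet normal 0.526 -0.614 -0.588
outer loop
vertex -1.142 0.147 0.482
vertex -0.773 -0.194 1.168
vertex -1.473 -0.362 0.717
endloop
endfacet
facet normal -0.838 0.352 -0.417
outer loop
vertex -1.142 0.147 0.482
vertex -1.473 -0.362 0.717
vertex -1.687 0.874 2.192
endloop
endfacet
facet normal 0.526 -0.614 -0.588
outer loop
vertex -1.473 -0.362 0.717
vertex -0.773 -0.194 1.168
vertex -1.394 -0.772 1.216
endloop
endfacet
facet normal -0.984 -0.180 0.008
outer loop
vertex -1.473 -0.362 0.717
vertex -1.394 -0.772 1.216
vertex -1.687 0.874 2.192
endloop
endfacet
facet normal 0.526 -0.614 -0.589
outer loop
vertex -1.394 -0.772 1.216
vertex -0.773 -0.194 1.168
vertex -0.951 -0.844 1.686
endloop
endfacet
facet normal -0.680 -0.460 0.571
outer loop
vertex -1.394 -0.772 1.216
vertex -0.951 -0.844 1.686
vertex -1.687 0.874 2.192
endloop
endfacet
facet normal 0.526 -0.614 -0.589
outer loop
vertex -0.951 -0.844 1.686
vertex -0.773 -0.194 1.168
vertex -0.403 -0.535 1.853
endloop
endfacet
facet normal -0.105 -0.322 0.941
outer loop
vertex -0.951 -0.844 1.686
vertex -0.403 -0.535 1.853
vertex -1.687 0.874 2.192
endloop
endfacet
facet normal 0.526 -0.613 -0.589
outer loop
vertex -0.403 -0.535 1.853
vertex -0.773 -0.194 1.168
vertex -0.072 -0.026 1.619
endloop
endfacet
facet normal 0.404 0.152 0.902
outer loop
vertex -0.403 -0.535 1.853
vertex -0.072 -0.026 1.619
vertex -1.687 0.874 2.192
endloop
endfacet
facet normal -0.898 -0.355 -0.261
outer loop
vertex 1.692 0.669 2.726
vertex 1.714 1.29 1.806
vertex 2.11 -0.043 2.255
endloop
endfacet
facet normal -0.020 -0.560 0.828
outer loop
vertex 3.206 0.39 2.574
vertex 1.692 0.669 2.726
vertex 2.11 -0.043 2.255
endloop
endfacet
facet normal -0.898 -0.355 -0.261
outer loop
vertex 2.11 -0.043 2.255
vertex 1.714 1.29 1.806
vertex 2.132 0.578 1.336
endloop
endfacet
facet normal 0.440 -0.749 -0.496
outer loop
vertex 2.132 0.578 1.336
vertex 3.206 0.39 2.574
vertex 2.11 -0.043 2.255
endloop
endfacet
facet normal -0.440 0.749 0.495
outer loop
vertex 1.692 0.669 2.726
vertex 2.81 1.723 2.125
vertex 1.714 1.29 1.806
endloop
endfacet
facet normal -0.020 -0.559 0.829
outer loop
vertex 2.788 1.102 3.044
vertex 1.692 0.669 2.726
vertex 3.206 0.39 2.574
endloop
endfacet
facet normal -0.440 0.749 0.496
outer loop
vertex 2.788 1.102 3.044
vertex 2.81 1.723 2.125
vertex 1.692 0.669 2.726
endloop
endfacet
facet normal 0.020 0.559 -0.829
outer loop
vertex 1.714 1.29 1.806
vertex 2.81 1.723 2.125
vertex 2.132 0.578 1.336
endloop
endfacet
facet normal 0.440 -0.749 -0.495
outer loop
vertex 3.228 1.011 1.654
vertex 3.206 0.39 2.574
vertex 2.132 0.578 1.336
endloop
endfacet
facet normal 0.019 0.560 -0.829
outer loop
vertex 2.132 0.578 1.336
vertex 2.81 1.723 2.125
vertex 3.228 1.011 1.654
endloop
endfacet
facet normal 0.898 0.355 0.261
outer loop
vertex 3.228 1.011 1.654
vertex 2.788 1.102 3.044
vertex 3.206 0.39 2.574
endloop
endfacet
facet normal 0.898 0.354 0.261
outer loop
vertex 2.81 1.723 2.125
vertex 2.788 1.102 3.044
vertex 3.228 1.011 1.654
endloop
endfacet
facet normal 0.023 0.775 -0.632
outer loop
vertex -2.72 2.116 -0.243
vertex -2.967 2.466 0.177
vertex -2.386 2.362 0.071
endloop
endfacet
facet normal 0.684 -0.709 -0.172
outer loop
vertex -2.72 2.116 -0.243
vertex -2.386 2.362 0.071
vertex -2.993 1.574 0.903
endloop
endfacet
facet normal 0.024 0.775 -0.631
outer loop
vertex -2.386 2.362 0.071
vertex -2.967 2.466 0.177
vertex -2.489 2.686 0.465
endloop
endfacet
facet normal 0.877 -0.232 0.420
outer loop
vertex -2.386 2.362 0.071
vertex -2.489 2.686 0.465
vertex -2.993 1.574 0.903
endloop
endfacet
facet normal 0.023 0.775 -0.631
outer loop
vertex -2.489 2.686 0.465
vertex -2.967 2.466 0.177
vertex -2.953 2.844 0.642
endloop
endfacet
facet normal 0.402 0.172 0.899
outer loop
vertex -2.489 2.686 0.465
vertex -2.953 2.844 0.642
vertex -2.993 1.574 0.903
endloop
endfacet
facet normal 0.023 0.775 -0.631
outer loop
vertex -2.953 2.844 0.642
vertex -2.967 2.466 0.177
vertex -3.427 2.717 0.469
endloop
endfacet
facet normal -0.382 0.198 0.903
outer loop
vertex -2.953 2.844 0.642
vertex -3.427 2.717 0.469
vertex -2.993 1.574 0.903
endloop
endfacet
facet normal 0.022 0.775 -0.632
outer loop
vertex -3.427 2.717 0.469
vertex -2.967 2.466 0.177
vertex -3.555 2.4 0.076
endloop
endfacet
facet normal -0.886 -0.174 0.429
outer loop
vertex -3.427 2.717 0.469
vertex -3.555 2.4 0.076
vertex -2.993 1.574 0.903
endloop
endfacet
facet normal 0.021 0.775 -0.631
outer loop
vertex -3.555 2.4 0.076
vertex -2.967 2.466 0.177
vertex -3.24 2.133 -0.241
endloop
endfacet
facet normal -0.730 -0.663 -0.167
outer loop
vertex -3.555 2.4 0.076
vertex -3.24 2.133 -0.241
vertex -2.993 1.574 0.903
endloop
endfacet
facet normal 0.023 0.775 -0.632
outer loop
vertex -3.24 2.133 -0.241
vertex -2.967 2.466 0.177
vertex -2.72 2.116 -0.243
endloop
endfacet
facet normal -0.031 -0.901 -0.433
outer loop
vertex -3.24 2.133 -0.241
vertex -2.72 2.116 -0.243
vertex -2.993 1.574 0.903
endloop
endfacet

endsolid


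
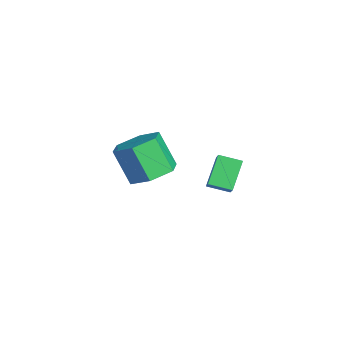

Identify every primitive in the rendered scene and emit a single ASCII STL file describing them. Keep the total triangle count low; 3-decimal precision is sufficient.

solid 
facet normal 0.429 0.316 -0.846
outer loop
vertex 0.943 -3.09 -2.36
vertex 0.357 -3.718 -2.892
vertex 0.044 -2.777 -2.699
endloop
endfacet
facet normal 0.156 0.897 0.415
outer loop
vertex 0.943 -3.09 -2.36
vertex 0.044 -2.777 -2.699
vertex 0.229 -3.615 -0.956
endloop
endfacet
facet normal 0.157 0.896 0.414
outer loop
vertex 0.229 -3.615 -0.956
vertex 0.044 -2.777 -2.699
vertex -0.669 -3.301 -1.295
endloop
endfacet
facet normal -0.430 -0.316 0.846
outer loop
vertex 0.229 -3.615 -0.956
vertex -0.669 -3.301 -1.295
vertex -0.357 -4.242 -1.488
endloop
endfacet
facet normal 0.431 0.317 -0.845
outer loop
vertex 0.044 -2.777 -2.699
vertex 0.357 -3.718 -2.892
vertex -0.541 -3.404 -3.232
endloop
endfacet
facet normal -0.692 0.717 -0.084
outer loop
vertex 0.044 -2.777 -2.699
vertex -0.541 -3.404 -3.232
vertex -0.669 -3.301 -1.295
endloop
endfacet
facet normal -0.692 0.717 -0.084
outer loop
vertex -0.669 -3.301 -1.295
vertex -0.541 -3.404 -3.232
vertex -1.255 -3.929 -1.828
endloop
endfacet
facet normal -0.430 -0.316 0.846
outer loop
vertex -0.669 -3.301 -1.295
vertex -1.255 -3.929 -1.828
vertex -0.357 -4.242 -1.488
endloop
endfacet
facet normal 0.430 0.315 -0.846
outer loop
vertex -0.541 -3.404 -3.232
vertex 0.357 -3.718 -2.892
vertex -0.229 -4.345 -3.424
endloop
endfacet
facet normal -0.848 -0.180 -0.498
outer loop
vertex -0.541 -3.404 -3.232
vertex -0.229 -4.345 -3.424
vertex -1.255 -3.929 -1.828
endloop
endfacet
facet normal -0.848 -0.180 -0.498
outer loop
vertex -1.255 -3.929 -1.828
vertex -0.229 -4.345 -3.424
vertex -0.943 -4.87 -2.02
endloop
endfacet
facet normal -0.430 -0.315 0.846
outer loop
vertex -1.255 -3.929 -1.828
vertex -0.943 -4.87 -2.02
vertex -0.357 -4.242 -1.488
endloop
endfacet
facet normal 0.430 0.316 -0.846
outer loop
vertex -0.229 -4.345 -3.424
vertex 0.357 -3.718 -2.892
vertex 0.669 -4.659 -3.085
endloop
endfacet
facet normal -0.157 -0.896 -0.415
outer loop
vertex -0.229 -4.345 -3.424
vertex 0.669 -4.659 -3.085
vertex -0.943 -4.87 -2.02
endloop
endfacet
facet normal -0.156 -0.897 -0.414
outer loop
vertex -0.943 -4.87 -2.02
vertex 0.669 -4.659 -3.085
vertex -0.044 -5.183 -1.681
endloop
endfacet
facet normal -0.429 -0.316 0.846
outer loop
vertex -0.943 -4.87 -2.02
vertex -0.044 -5.183 -1.681
vertex -0.357 -4.242 -1.488
endloop
endfacet
facet normal 0.430 0.316 -0.846
outer loop
vertex 0.669 -4.659 -3.085
vertex 0.357 -3.718 -2.892
vertex 1.255 -4.031 -2.552
endloop
endfacet
facet normal 0.692 -0.717 0.084
outer loop
vertex 0.669 -4.659 -3.085
vertex 1.255 -4.031 -2.552
vertex -0.044 -5.183 -1.681
endloop
endfacet
facet normal 0.692 -0.717 0.084
outer loop
vertex -0.044 -5.183 -1.681
vertex 1.255 -4.031 -2.552
vertex 0.541 -4.556 -1.148
endloop
endfacet
facet normal -0.431 -0.317 0.845
outer loop
vertex -0.044 -5.183 -1.681
vertex 0.541 -4.556 -1.148
vertex -0.357 -4.242 -1.488
endloop
endfacet
facet normal 0.430 0.315 -0.846
outer loop
vertex 1.255 -4.031 -2.552
vertex 0.357 -3.718 -2.892
vertex 0.943 -3.09 -2.36
endloop
endfacet
facet normal 0.848 0.180 0.498
outer loop
vertex 1.255 -4.031 -2.552
vertex 0.943 -3.09 -2.36
vertex 0.541 -4.556 -1.148
endloop
endfacet
facet normal 0.848 0.180 0.498
outer loop
vertex 0.541 -4.556 -1.148
vertex 0.943 -3.09 -2.36
vertex 0.229 -3.615 -0.956
endloop
endfacet
facet normal -0.430 -0.315 0.846
outer loop
vertex 0.541 -4.556 -1.148
vertex 0.229 -3.615 -0.956
vertex -0.357 -4.242 -1.488
endloop
endfacet
facet normal -0.717 0.097 -0.691
outer loop
vertex 3.052 -1.965 -0.216
vertex 3.372 -1.152 -0.434
vertex 3.839 -2.513 -1.109
endloop
endfacet
facet normal -0.354 -0.903 0.242
outer loop
vertex 4.548 -2.608 -0.426
vertex 3.052 -1.965 -0.216
vertex 3.839 -2.513 -1.109
endloop
endfacet
facet normal -0.717 0.096 -0.690
outer loop
vertex 3.839 -2.513 -1.109
vertex 3.372 -1.152 -0.434
vertex 4.158 -1.7 -1.327
endloop
endfacet
facet normal 0.600 -0.418 -0.682
outer loop
vertex 4.158 -1.7 -1.327
vertex 4.548 -2.608 -0.426
vertex 3.839 -2.513 -1.109
endloop
endfacet
facet normal -0.600 0.419 0.681
outer loop
vertex 3.052 -1.965 -0.216
vertex 4.081 -1.247 0.249
vertex 3.372 -1.152 -0.434
endloop
endfacet
facet normal -0.354 -0.903 0.243
outer loop
vertex 3.762 -2.06 0.467
vertex 3.052 -1.965 -0.216
vertex 4.548 -2.608 -0.426
endloop
endfacet
facet normal -0.600 0.418 0.682
outer loop
vertex 3.762 -2.06 0.467
vertex 4.081 -1.247 0.249
vertex 3.052 -1.965 -0.216
endloop
endfacet
facet normal 0.354 0.903 -0.242
outer loop
vertex 3.372 -1.152 -0.434
vertex 4.081 -1.247 0.249
vertex 4.158 -1.7 -1.327
endloop
endfacet
facet normal 0.600 -0.419 -0.682
outer loop
vertex 4.868 -1.795 -0.644
vertex 4.548 -2.608 -0.426
vertex 4.158 -1.7 -1.327
endloop
endfacet
facet normal 0.354 0.903 -0.242
outer loop
vertex 4.158 -1.7 -1.327
vertex 4.081 -1.247 0.249
vertex 4.868 -1.795 -0.644
endloop
endfacet
facet normal 0.717 -0.097 0.690
outer loop
vertex 4.868 -1.795 -0.644
vertex 3.762 -2.06 0.467
vertex 4.548 -2.608 -0.426
endloop
endfacet
facet normal 0.717 -0.096 0.691
outer loop
vertex 4.081 -1.247 0.249
vertex 3.762 -2.06 0.467
vertex 4.868 -1.795 -0.644
endloop
endfacet

endsolid


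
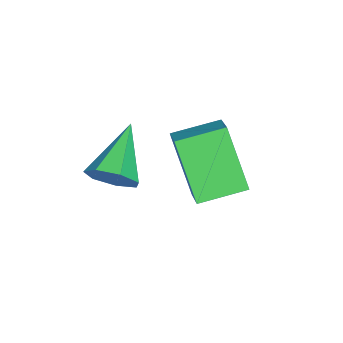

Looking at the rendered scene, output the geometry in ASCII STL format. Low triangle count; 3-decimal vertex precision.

solid 
facet normal 0.881 -0.003 -0.473
outer loop
vertex -1.097 1.69 -0.519
vertex -1.376 1.958 -1.041
vertex -1.102 2.254 -0.532
endloop
endfacet
facet normal 0.126 0.024 0.992
outer loop
vertex -1.097 1.69 -0.519
vertex -1.102 2.254 -0.532
vertex -2.724 1.962 -0.319
endloop
endfacet
facet normal 0.882 -0.004 -0.472
outer loop
vertex -1.102 2.254 -0.532
vertex -1.376 1.958 -1.041
vertex -1.313 2.595 -0.929
endloop
endfacet
facet normal -0.047 0.745 0.665
outer loop
vertex -1.102 2.254 -0.532
vertex -1.313 2.595 -0.929
vertex -2.724 1.962 -0.319
endloop
endfacet
facet normal 0.881 -0.004 -0.473
outer loop
vertex -1.313 2.595 -0.929
vertex -1.376 1.958 -1.041
vertex -1.572 2.456 -1.41
endloop
endfacet
facet normal -0.422 0.906 -0.035
outer loop
vertex -1.313 2.595 -0.929
vertex -1.572 2.456 -1.41
vertex -2.724 1.962 -0.319
endloop
endfacet
facet normal 0.881 -0.003 -0.472
outer loop
vertex -1.572 2.456 -1.41
vertex -1.376 1.958 -1.041
vertex -1.683 1.942 -1.614
endloop
endfacet
facet normal -0.716 0.386 -0.582
outer loop
vertex -1.572 2.456 -1.41
vertex -1.683 1.942 -1.614
vertex -2.724 1.962 -0.319
endloop
endfacet
facet normal 0.881 -0.001 -0.472
outer loop
vertex -1.683 1.942 -1.614
vertex -1.376 1.958 -1.041
vertex -1.562 1.44 -1.387
endloop
endfacet
facet normal -0.709 -0.425 -0.563
outer loop
vertex -1.683 1.942 -1.614
vertex -1.562 1.44 -1.387
vertex -2.724 1.962 -0.319
endloop
endfacet
facet normal 0.882 -0.002 -0.471
outer loop
vertex -1.562 1.44 -1.387
vertex -1.376 1.958 -1.041
vertex -1.302 1.328 -0.899
endloop
endfacet
facet normal -0.405 -0.914 0.006
outer loop
vertex -1.562 1.44 -1.387
vertex -1.302 1.328 -0.899
vertex -2.724 1.962 -0.319
endloop
endfacet
facet normal 0.881 -0.003 -0.473
outer loop
vertex -1.302 1.328 -0.899
vertex -1.376 1.958 -1.041
vertex -1.097 1.69 -0.519
endloop
endfacet
facet normal -0.034 -0.715 0.699
outer loop
vertex -1.302 1.328 -0.899
vertex -1.097 1.69 -0.519
vertex -2.724 1.962 -0.319
endloop
endfacet
facet normal -0.511 0.840 0.186
outer loop
vertex -4.166 3.784 -1.295
vertex -3.49 4.528 -2.8
vertex -4.894 3.45 -1.787
endloop
endfacet
facet normal -0.374 -0.411 0.832
outer loop
vertex -4.25 2.392 -2.02
vertex -4.166 3.784 -1.295
vertex -4.894 3.45 -1.787
endloop
endfacet
facet normal -0.511 0.839 0.185
outer loop
vertex -4.894 3.45 -1.787
vertex -3.49 4.528 -2.8
vertex -4.218 4.193 -3.292
endloop
endfacet
facet normal -0.774 -0.356 -0.523
outer loop
vertex -4.218 4.193 -3.292
vertex -4.25 2.392 -2.02
vertex -4.894 3.45 -1.787
endloop
endfacet
facet normal 0.774 0.356 0.524
outer loop
vertex -4.166 3.784 -1.295
vertex -2.846 3.47 -3.033
vertex -3.49 4.528 -2.8
endloop
endfacet
facet normal -0.373 -0.411 0.832
outer loop
vertex -3.522 2.727 -1.528
vertex -4.166 3.784 -1.295
vertex -4.25 2.392 -2.02
endloop
endfacet
facet normal 0.774 0.356 0.524
outer loop
vertex -3.522 2.727 -1.528
vertex -2.846 3.47 -3.033
vertex -4.166 3.784 -1.295
endloop
endfacet
facet normal 0.373 0.410 -0.832
outer loop
vertex -3.49 4.528 -2.8
vertex -2.846 3.47 -3.033
vertex -4.218 4.193 -3.292
endloop
endfacet
facet normal -0.774 -0.356 -0.524
outer loop
vertex -3.574 3.136 -3.525
vertex -4.25 2.392 -2.02
vertex -4.218 4.193 -3.292
endloop
endfacet
facet normal 0.374 0.411 -0.832
outer loop
vertex -4.218 4.193 -3.292
vertex -2.846 3.47 -3.033
vertex -3.574 3.136 -3.525
endloop
endfacet
facet normal 0.511 -0.839 -0.185
outer loop
vertex -3.574 3.136 -3.525
vertex -3.522 2.727 -1.528
vertex -4.25 2.392 -2.02
endloop
endfacet
facet normal 0.510 -0.840 -0.185
outer loop
vertex -2.846 3.47 -3.033
vertex -3.522 2.727 -1.528
vertex -3.574 3.136 -3.525
endloop
endfacet

endsolid


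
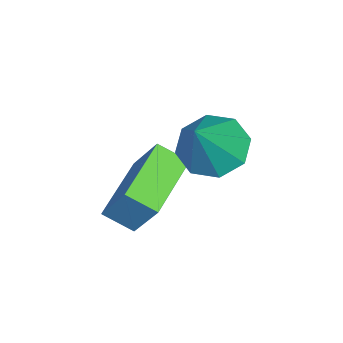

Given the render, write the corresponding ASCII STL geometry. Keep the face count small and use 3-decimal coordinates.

solid 
facet normal -0.625 0.081 -0.776
outer loop
vertex 0.181 0.754 -0.513
vertex -0.572 1.175 0.137
vertex 0.229 1.578 -0.466
endloop
endfacet
facet normal 0.971 -0.043 -0.237
outer loop
vertex 0.181 0.754 -0.513
vertex 0.229 1.578 -0.466
vertex 0.752 1.005 1.783
endloop
endfacet
facet normal -0.625 0.080 -0.777
outer loop
vertex 0.229 1.578 -0.466
vertex -0.572 1.175 0.137
vertex -0.193 2.166 -0.066
endloop
endfacet
facet normal 0.801 0.598 -0.034
outer loop
vertex 0.229 1.578 -0.466
vertex -0.193 2.166 -0.066
vertex 0.752 1.005 1.783
endloop
endfacet
facet normal -0.625 0.080 -0.777
outer loop
vertex -0.193 2.166 -0.066
vertex -0.572 1.175 0.137
vertex -0.836 2.174 0.452
endloop
endfacet
facet normal 0.319 0.868 0.382
outer loop
vertex -0.193 2.166 -0.066
vertex -0.836 2.174 0.452
vertex 0.752 1.005 1.783
endloop
endfacet
facet normal -0.625 0.080 -0.777
outer loop
vertex -0.836 2.174 0.452
vertex -0.572 1.175 0.137
vertex -1.325 1.597 0.786
endloop
endfacet
facet normal -0.195 0.610 0.768
outer loop
vertex -0.836 2.174 0.452
vertex -1.325 1.597 0.786
vertex 0.752 1.005 1.783
endloop
endfacet
facet normal -0.624 0.081 -0.777
outer loop
vertex -1.325 1.597 0.786
vertex -0.572 1.175 0.137
vertex -1.373 0.773 0.739
endloop
endfacet
facet normal -0.439 -0.026 0.898
outer loop
vertex -1.325 1.597 0.786
vertex -1.373 0.773 0.739
vertex 0.752 1.005 1.783
endloop
endfacet
facet normal -0.625 0.081 -0.777
outer loop
vertex -1.373 0.773 0.739
vertex -0.572 1.175 0.137
vertex -0.952 0.185 0.339
endloop
endfacet
facet normal -0.269 -0.666 0.696
outer loop
vertex -1.373 0.773 0.739
vertex -0.952 0.185 0.339
vertex 0.752 1.005 1.783
endloop
endfacet
facet normal -0.624 0.081 -0.777
outer loop
vertex -0.952 0.185 0.339
vertex -0.572 1.175 0.137
vertex -0.308 0.177 -0.179
endloop
endfacet
facet normal 0.213 -0.936 0.280
outer loop
vertex -0.952 0.185 0.339
vertex -0.308 0.177 -0.179
vertex 0.752 1.005 1.783
endloop
endfacet
facet normal -0.625 0.080 -0.776
outer loop
vertex -0.308 0.177 -0.179
vertex -0.572 1.175 0.137
vertex 0.181 0.754 -0.513
endloop
endfacet
facet normal 0.727 -0.678 -0.107
outer loop
vertex -0.308 0.177 -0.179
vertex 0.181 0.754 -0.513
vertex 0.752 1.005 1.783
endloop
endfacet
facet normal -0.963 0.132 0.235
outer loop
vertex -0.727 -0.456 -0.273
vertex -0.729 0.482 -0.809
vertex -1.199 -1.293 -1.735
endloop
endfacet
facet normal 0.002 -0.868 0.496
outer loop
vertex 0.909 -1.582 -2.251
vertex -0.727 -0.456 -0.273
vertex -1.199 -1.293 -1.735
endloop
endfacet
facet normal -0.963 0.132 0.236
outer loop
vertex -1.199 -1.293 -1.735
vertex -0.729 0.482 -0.809
vertex -1.202 -0.356 -2.271
endloop
endfacet
facet normal -0.270 -0.479 -0.835
outer loop
vertex -1.202 -0.356 -2.271
vertex 0.909 -1.582 -2.251
vertex -1.199 -1.293 -1.735
endloop
endfacet
facet normal 0.270 0.478 0.836
outer loop
vertex -0.727 -0.456 -0.273
vertex 1.379 0.193 -1.325
vertex -0.729 0.482 -0.809
endloop
endfacet
facet normal 0.003 -0.868 0.497
outer loop
vertex 1.382 -0.744 -0.789
vertex -0.727 -0.456 -0.273
vertex 0.909 -1.582 -2.251
endloop
endfacet
facet normal 0.270 0.479 0.835
outer loop
vertex 1.382 -0.744 -0.789
vertex 1.379 0.193 -1.325
vertex -0.727 -0.456 -0.273
endloop
endfacet
facet normal -0.003 0.868 -0.497
outer loop
vertex -0.729 0.482 -0.809
vertex 1.379 0.193 -1.325
vertex -1.202 -0.356 -2.271
endloop
endfacet
facet normal -0.270 -0.478 -0.836
outer loop
vertex 0.907 -0.644 -2.787
vertex 0.909 -1.582 -2.251
vertex -1.202 -0.356 -2.271
endloop
endfacet
facet normal -0.003 0.868 -0.496
outer loop
vertex -1.202 -0.356 -2.271
vertex 1.379 0.193 -1.325
vertex 0.907 -0.644 -2.787
endloop
endfacet
facet normal 0.963 -0.133 -0.236
outer loop
vertex 0.907 -0.644 -2.787
vertex 1.382 -0.744 -0.789
vertex 0.909 -1.582 -2.251
endloop
endfacet
facet normal 0.963 -0.132 -0.236
outer loop
vertex 1.379 0.193 -1.325
vertex 1.382 -0.744 -0.789
vertex 0.907 -0.644 -2.787
endloop
endfacet

endsolid


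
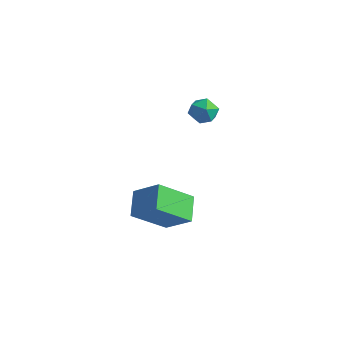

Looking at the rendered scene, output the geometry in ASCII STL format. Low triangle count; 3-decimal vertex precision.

solid 
facet normal -0.778 -0.179 -0.602
outer loop
vertex -0.392 -0.843 -3.092
vertex -1.039 -0.025 -2.498
vertex 0.197 0.456 -4.239
endloop
endfacet
facet normal 0.539 -0.681 -0.495
outer loop
vertex 1.279 0.705 -3.402
vertex -0.392 -0.843 -3.092
vertex 0.197 0.456 -4.239
endloop
endfacet
facet normal -0.778 -0.179 -0.602
outer loop
vertex 0.197 0.456 -4.239
vertex -1.039 -0.025 -2.498
vertex -0.45 1.274 -3.645
endloop
endfacet
facet normal 0.322 0.710 -0.627
outer loop
vertex -0.45 1.274 -3.645
vertex 1.279 0.705 -3.402
vertex 0.197 0.456 -4.239
endloop
endfacet
facet normal -0.322 -0.710 0.627
outer loop
vertex -0.392 -0.843 -3.092
vertex 0.043 0.224 -1.661
vertex -1.039 -0.025 -2.498
endloop
endfacet
facet normal 0.539 -0.681 -0.495
outer loop
vertex 0.69 -0.594 -2.255
vertex -0.392 -0.843 -3.092
vertex 1.279 0.705 -3.402
endloop
endfacet
facet normal -0.322 -0.710 0.627
outer loop
vertex 0.69 -0.594 -2.255
vertex 0.043 0.224 -1.661
vertex -0.392 -0.843 -3.092
endloop
endfacet
facet normal -0.539 0.681 0.495
outer loop
vertex -1.039 -0.025 -2.498
vertex 0.043 0.224 -1.661
vertex -0.45 1.274 -3.645
endloop
endfacet
facet normal 0.322 0.710 -0.627
outer loop
vertex 0.632 1.523 -2.808
vertex 1.279 0.705 -3.402
vertex -0.45 1.274 -3.645
endloop
endfacet
facet normal -0.539 0.681 0.495
outer loop
vertex -0.45 1.274 -3.645
vertex 0.043 0.224 -1.661
vertex 0.632 1.523 -2.808
endloop
endfacet
facet normal 0.778 0.179 0.602
outer loop
vertex 0.632 1.523 -2.808
vertex 0.69 -0.594 -2.255
vertex 1.279 0.705 -3.402
endloop
endfacet
facet normal 0.778 0.179 0.602
outer loop
vertex 0.043 0.224 -1.661
vertex 0.69 -0.594 -2.255
vertex 0.632 1.523 -2.808
endloop
endfacet
facet normal -0.441 0.667 0.601
outer loop
vertex 0.19 3.018 1.519
vertex -0.272 2.582 1.664
vertex 0.27 2.615 2.025
endloop
endfacet
facet normal 0.264 0.774 0.575
outer loop
vertex 0.19 3.018 1.519
vertex 0.27 2.615 2.025
vertex 0.77 2.74 1.627
endloop
endfacet
facet normal 0.446 0.889 -0.104
outer loop
vertex 0.19 3.018 1.519
vertex 0.77 2.74 1.627
vertex 0.538 2.785 1.019
endloop
endfacet
facet normal -0.148 0.853 -0.500
outer loop
vertex 0.19 3.018 1.519
vertex 0.538 2.785 1.019
vertex -0.106 2.687 1.042
endloop
endfacet
facet normal -0.696 0.716 -0.065
outer loop
vertex 0.19 3.018 1.519
vertex -0.106 2.687 1.042
vertex -0.272 2.582 1.664
endloop
endfacet
facet normal 0.586 0.175 0.791
outer loop
vertex 0.77 2.74 1.627
vertex 0.27 2.615 2.025
vertex 0.666 2.133 1.838
endloop
endfacet
facet normal -0.554 0.002 0.832
outer loop
vertex 0.27 2.615 2.025
vertex -0.272 2.582 1.664
vertex 0.022 2.035 1.861
endloop
endfacet
facet normal -0.966 0.081 -0.244
outer loop
vertex -0.272 2.582 1.664
vertex -0.106 2.687 1.042
vertex -0.21 2.08 1.253
endloop
endfacet
facet normal -0.080 0.303 -0.950
outer loop
vertex -0.106 2.687 1.042
vertex 0.538 2.785 1.019
vertex 0.29 2.205 0.855
endloop
endfacet
facet normal 0.880 0.362 -0.309
outer loop
vertex 0.538 2.785 1.019
vertex 0.77 2.74 1.627
vertex 0.832 2.238 1.216
endloop
endfacet
facet normal 0.148 -0.853 0.500
outer loop
vertex 0.37 1.802 1.361
vertex 0.666 2.133 1.838
vertex 0.022 2.035 1.861
endloop
endfacet
facet normal -0.446 -0.889 0.104
outer loop
vertex 0.37 1.802 1.361
vertex 0.022 2.035 1.861
vertex -0.21 2.08 1.253
endloop
endfacet
facet normal -0.264 -0.774 -0.575
outer loop
vertex 0.37 1.802 1.361
vertex -0.21 2.08 1.253
vertex 0.29 2.205 0.855
endloop
endfacet
facet normal 0.441 -0.667 -0.601
outer loop
vertex 0.37 1.802 1.361
vertex 0.29 2.205 0.855
vertex 0.832 2.238 1.216
endloop
endfacet
facet normal 0.696 -0.716 0.065
outer loop
vertex 0.37 1.802 1.361
vertex 0.832 2.238 1.216
vertex 0.666 2.133 1.838
endloop
endfacet
facet normal 0.080 -0.303 0.950
outer loop
vertex 0.022 2.035 1.861
vertex 0.666 2.133 1.838
vertex 0.27 2.615 2.025
endloop
endfacet
facet normal -0.880 -0.362 0.309
outer loop
vertex -0.21 2.08 1.253
vertex 0.022 2.035 1.861
vertex -0.272 2.582 1.664
endloop
endfacet
facet normal -0.586 -0.175 -0.791
outer loop
vertex 0.29 2.205 0.855
vertex -0.21 2.08 1.253
vertex -0.106 2.687 1.042
endloop
endfacet
facet normal 0.554 -0.002 -0.832
outer loop
vertex 0.832 2.238 1.216
vertex 0.29 2.205 0.855
vertex 0.538 2.785 1.019
endloop
endfacet
facet normal 0.966 -0.081 0.244
outer loop
vertex 0.666 2.133 1.838
vertex 0.832 2.238 1.216
vertex 0.77 2.74 1.627
endloop
endfacet

endsolid


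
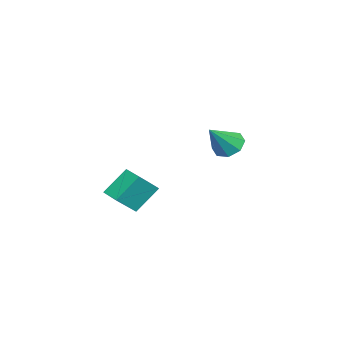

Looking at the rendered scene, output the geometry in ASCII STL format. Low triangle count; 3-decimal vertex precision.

solid 
facet normal -0.458 0.493 0.739
outer loop
vertex 3.245 -3.656 -2.817
vertex 3.946 -2.829 -2.934
vertex 2.362 -3.042 -3.774
endloop
endfacet
facet normal -0.643 -0.758 0.107
outer loop
vertex 3.114 -3.851 -4.986
vertex 3.245 -3.656 -2.817
vertex 2.362 -3.042 -3.774
endloop
endfacet
facet normal -0.458 0.493 0.739
outer loop
vertex 2.362 -3.042 -3.774
vertex 3.946 -2.829 -2.934
vertex 3.063 -2.215 -3.891
endloop
endfacet
facet normal -0.613 0.426 -0.665
outer loop
vertex 3.063 -2.215 -3.891
vertex 3.114 -3.851 -4.986
vertex 2.362 -3.042 -3.774
endloop
endfacet
facet normal 0.613 -0.426 0.665
outer loop
vertex 3.245 -3.656 -2.817
vertex 4.698 -3.638 -4.146
vertex 3.946 -2.829 -2.934
endloop
endfacet
facet normal -0.643 -0.758 0.107
outer loop
vertex 3.997 -4.465 -4.029
vertex 3.245 -3.656 -2.817
vertex 3.114 -3.851 -4.986
endloop
endfacet
facet normal 0.613 -0.426 0.665
outer loop
vertex 3.997 -4.465 -4.029
vertex 4.698 -3.638 -4.146
vertex 3.245 -3.656 -2.817
endloop
endfacet
facet normal 0.643 0.758 -0.107
outer loop
vertex 3.946 -2.829 -2.934
vertex 4.698 -3.638 -4.146
vertex 3.063 -2.215 -3.891
endloop
endfacet
facet normal -0.613 0.426 -0.665
outer loop
vertex 3.815 -3.024 -5.103
vertex 3.114 -3.851 -4.986
vertex 3.063 -2.215 -3.891
endloop
endfacet
facet normal 0.643 0.758 -0.107
outer loop
vertex 3.063 -2.215 -3.891
vertex 4.698 -3.638 -4.146
vertex 3.815 -3.024 -5.103
endloop
endfacet
facet normal 0.458 -0.493 -0.739
outer loop
vertex 3.815 -3.024 -5.103
vertex 3.997 -4.465 -4.029
vertex 3.114 -3.851 -4.986
endloop
endfacet
facet normal 0.458 -0.493 -0.739
outer loop
vertex 4.698 -3.638 -4.146
vertex 3.997 -4.465 -4.029
vertex 3.815 -3.024 -5.103
endloop
endfacet
facet normal -0.647 0.323 -0.690
outer loop
vertex -1.661 0.2 -3.007
vertex -2.158 -0.501 -2.869
vertex -2.117 0.301 -2.532
endloop
endfacet
facet normal 0.566 0.728 0.388
outer loop
vertex -1.661 0.2 -3.007
vertex -2.117 0.301 -2.532
vertex -0.962 -1.099 -1.591
endloop
endfacet
facet normal -0.647 0.323 -0.691
outer loop
vertex -2.117 0.301 -2.532
vertex -2.158 -0.501 -2.869
vertex -2.597 -0.068 -2.255
endloop
endfacet
facet normal 0.030 0.575 0.818
outer loop
vertex -2.117 0.301 -2.532
vertex -2.597 -0.068 -2.255
vertex -0.962 -1.099 -1.591
endloop
endfacet
facet normal -0.647 0.323 -0.691
outer loop
vertex -2.597 -0.068 -2.255
vertex -2.158 -0.501 -2.869
vertex -2.82 -0.69 -2.337
endloop
endfacet
facet normal -0.371 0.010 0.929
outer loop
vertex -2.597 -0.068 -2.255
vertex -2.82 -0.69 -2.337
vertex -0.962 -1.099 -1.591
endloop
endfacet
facet normal -0.647 0.324 -0.690
outer loop
vertex -2.82 -0.69 -2.337
vertex -2.158 -0.501 -2.869
vertex -2.656 -1.201 -2.731
endloop
endfacet
facet normal -0.404 -0.636 0.657
outer loop
vertex -2.82 -0.69 -2.337
vertex -2.656 -1.201 -2.731
vertex -0.962 -1.099 -1.591
endloop
endfacet
facet normal -0.646 0.324 -0.691
outer loop
vertex -2.656 -1.201 -2.731
vertex -2.158 -0.501 -2.869
vertex -2.199 -1.302 -3.206
endloop
endfacet
facet normal -0.050 -0.986 0.162
outer loop
vertex -2.656 -1.201 -2.731
vertex -2.199 -1.302 -3.206
vertex -0.962 -1.099 -1.591
endloop
endfacet
facet normal -0.647 0.324 -0.690
outer loop
vertex -2.199 -1.302 -3.206
vertex -2.158 -0.501 -2.869
vertex -1.719 -0.933 -3.483
endloop
endfacet
facet normal 0.486 -0.832 -0.267
outer loop
vertex -2.199 -1.302 -3.206
vertex -1.719 -0.933 -3.483
vertex -0.962 -1.099 -1.591
endloop
endfacet
facet normal -0.646 0.324 -0.691
outer loop
vertex -1.719 -0.933 -3.483
vertex -2.158 -0.501 -2.869
vertex -1.496 -0.312 -3.4
endloop
endfacet
facet normal 0.886 -0.268 -0.378
outer loop
vertex -1.719 -0.933 -3.483
vertex -1.496 -0.312 -3.4
vertex -0.962 -1.099 -1.591
endloop
endfacet
facet normal -0.647 0.322 -0.691
outer loop
vertex -1.496 -0.312 -3.4
vertex -2.158 -0.501 -2.869
vertex -1.661 0.2 -3.007
endloop
endfacet
facet normal 0.919 0.378 -0.107
outer loop
vertex -1.496 -0.312 -3.4
vertex -1.661 0.2 -3.007
vertex -0.962 -1.099 -1.591
endloop
endfacet

endsolid


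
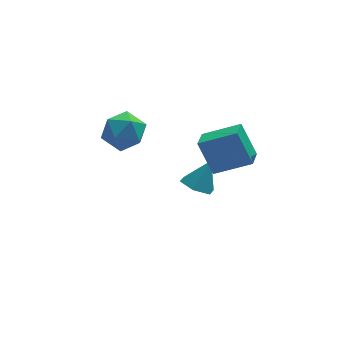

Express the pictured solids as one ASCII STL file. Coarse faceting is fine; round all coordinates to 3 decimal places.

solid 
facet normal 0.134 0.985 0.112
outer loop
vertex -2.443 3.087 3.539
vertex -3.578 3.199 3.91
vertex -2.705 2.99 4.705
endloop
endfacet
facet normal 0.744 0.631 0.220
outer loop
vertex -2.443 3.087 3.539
vertex -2.705 2.99 4.705
vertex -1.919 2.237 4.203
endloop
endfacet
facet normal 0.891 0.259 -0.371
outer loop
vertex -2.443 3.087 3.539
vertex -1.919 2.237 4.203
vertex -2.305 1.981 3.098
endloop
endfacet
facet normal 0.372 0.383 -0.845
outer loop
vertex -2.443 3.087 3.539
vertex -2.305 1.981 3.098
vertex -3.33 2.575 2.916
endloop
endfacet
facet normal -0.096 0.832 -0.546
outer loop
vertex -2.443 3.087 3.539
vertex -3.33 2.575 2.916
vertex -3.578 3.199 3.91
endloop
endfacet
facet normal 0.639 0.166 0.751
outer loop
vertex -1.919 2.237 4.203
vertex -2.705 2.99 4.705
vertex -2.73 1.825 4.984
endloop
endfacet
facet normal -0.348 0.739 0.577
outer loop
vertex -2.705 2.99 4.705
vertex -3.578 3.199 3.91
vertex -3.755 2.419 4.802
endloop
endfacet
facet normal -0.721 0.492 -0.489
outer loop
vertex -3.578 3.199 3.91
vertex -3.33 2.575 2.916
vertex -4.141 2.163 3.697
endloop
endfacet
facet normal 0.037 -0.233 -0.972
outer loop
vertex -3.33 2.575 2.916
vertex -2.305 1.981 3.098
vertex -3.355 1.41 3.195
endloop
endfacet
facet normal 0.877 -0.434 -0.206
outer loop
vertex -2.305 1.981 3.098
vertex -1.919 2.237 4.203
vertex -2.482 1.201 3.99
endloop
endfacet
facet normal -0.372 -0.383 0.845
outer loop
vertex -3.617 1.313 4.361
vertex -2.73 1.825 4.984
vertex -3.755 2.419 4.802
endloop
endfacet
facet normal -0.891 -0.259 0.371
outer loop
vertex -3.617 1.313 4.361
vertex -3.755 2.419 4.802
vertex -4.141 2.163 3.697
endloop
endfacet
facet normal -0.744 -0.631 -0.220
outer loop
vertex -3.617 1.313 4.361
vertex -4.141 2.163 3.697
vertex -3.355 1.41 3.195
endloop
endfacet
facet normal -0.134 -0.985 -0.112
outer loop
vertex -3.617 1.313 4.361
vertex -3.355 1.41 3.195
vertex -2.482 1.201 3.99
endloop
endfacet
facet normal 0.096 -0.832 0.546
outer loop
vertex -3.617 1.313 4.361
vertex -2.482 1.201 3.99
vertex -2.73 1.825 4.984
endloop
endfacet
facet normal -0.037 0.233 0.972
outer loop
vertex -3.755 2.419 4.802
vertex -2.73 1.825 4.984
vertex -2.705 2.99 4.705
endloop
endfacet
facet normal -0.877 0.434 0.206
outer loop
vertex -4.141 2.163 3.697
vertex -3.755 2.419 4.802
vertex -3.578 3.199 3.91
endloop
endfacet
facet normal -0.639 -0.166 -0.751
outer loop
vertex -3.355 1.41 3.195
vertex -4.141 2.163 3.697
vertex -3.33 2.575 2.916
endloop
endfacet
facet normal 0.348 -0.739 -0.577
outer loop
vertex -2.482 1.201 3.99
vertex -3.355 1.41 3.195
vertex -2.305 1.981 3.098
endloop
endfacet
facet normal 0.721 -0.492 0.489
outer loop
vertex -2.73 1.825 4.984
vertex -2.482 1.201 3.99
vertex -1.919 2.237 4.203
endloop
endfacet
facet normal -0.291 0.434 0.853
outer loop
vertex 0.153 0.532 3.835
vertex 1.94 0.046 4.692
vertex 0.654 1.661 3.431
endloop
endfacet
facet normal -0.876 0.239 -0.420
outer loop
vertex 1.22 0.814 1.768
vertex 0.153 0.532 3.835
vertex 0.654 1.661 3.431
endloop
endfacet
facet normal -0.290 0.434 0.853
outer loop
vertex 0.654 1.661 3.431
vertex 1.94 0.046 4.692
vertex 2.44 1.175 4.287
endloop
endfacet
facet normal 0.386 0.869 -0.311
outer loop
vertex 2.44 1.175 4.287
vertex 1.22 0.814 1.768
vertex 0.654 1.661 3.431
endloop
endfacet
facet normal -0.385 -0.869 0.311
outer loop
vertex 0.153 0.532 3.835
vertex 2.506 -0.801 3.029
vertex 1.94 0.046 4.692
endloop
endfacet
facet normal -0.876 0.237 -0.420
outer loop
vertex 0.72 -0.315 2.173
vertex 0.153 0.532 3.835
vertex 1.22 0.814 1.768
endloop
endfacet
facet normal -0.386 -0.869 0.311
outer loop
vertex 0.72 -0.315 2.173
vertex 2.506 -0.801 3.029
vertex 0.153 0.532 3.835
endloop
endfacet
facet normal 0.876 -0.238 0.419
outer loop
vertex 1.94 0.046 4.692
vertex 2.506 -0.801 3.029
vertex 2.44 1.175 4.287
endloop
endfacet
facet normal 0.385 0.869 -0.311
outer loop
vertex 3.007 0.328 2.625
vertex 1.22 0.814 1.768
vertex 2.44 1.175 4.287
endloop
endfacet
facet normal 0.876 -0.238 0.420
outer loop
vertex 2.44 1.175 4.287
vertex 2.506 -0.801 3.029
vertex 3.007 0.328 2.625
endloop
endfacet
facet normal 0.291 -0.435 -0.852
outer loop
vertex 3.007 0.328 2.625
vertex 0.72 -0.315 2.173
vertex 1.22 0.814 1.768
endloop
endfacet
facet normal 0.291 -0.434 -0.853
outer loop
vertex 2.506 -0.801 3.029
vertex 0.72 -0.315 2.173
vertex 3.007 0.328 2.625
endloop
endfacet
facet normal -0.488 -0.261 -0.833
outer loop
vertex 1.762 3.58 -3.101
vertex 0.916 3.673 -2.635
vertex 1.3 4.433 -3.098
endloop
endfacet
facet normal 0.871 0.472 -0.136
outer loop
vertex 1.762 3.58 -3.101
vertex 1.3 4.433 -3.098
vertex 1.764 4.127 -1.185
endloop
endfacet
facet normal -0.488 -0.261 -0.833
outer loop
vertex 1.3 4.433 -3.098
vertex 0.916 3.673 -2.635
vertex 0.454 4.526 -2.632
endloop
endfacet
facet normal 0.171 0.979 0.115
outer loop
vertex 1.3 4.433 -3.098
vertex 0.454 4.526 -2.632
vertex 1.764 4.127 -1.185
endloop
endfacet
facet normal -0.487 -0.261 -0.833
outer loop
vertex 0.454 4.526 -2.632
vertex 0.916 3.673 -2.635
vertex 0.07 3.765 -2.169
endloop
endfacet
facet normal -0.489 0.620 0.614
outer loop
vertex 0.454 4.526 -2.632
vertex 0.07 3.765 -2.169
vertex 1.764 4.127 -1.185
endloop
endfacet
facet normal -0.487 -0.262 -0.833
outer loop
vertex 0.07 3.765 -2.169
vertex 0.916 3.673 -2.635
vertex 0.532 2.912 -2.171
endloop
endfacet
facet normal -0.447 -0.244 0.860
outer loop
vertex 0.07 3.765 -2.169
vertex 0.532 2.912 -2.171
vertex 1.764 4.127 -1.185
endloop
endfacet
facet normal -0.488 -0.262 -0.833
outer loop
vertex 0.532 2.912 -2.171
vertex 0.916 3.673 -2.635
vertex 1.377 2.82 -2.637
endloop
endfacet
facet normal 0.254 -0.752 0.609
outer loop
vertex 0.532 2.912 -2.171
vertex 1.377 2.82 -2.637
vertex 1.764 4.127 -1.185
endloop
endfacet
facet normal -0.488 -0.262 -0.833
outer loop
vertex 1.377 2.82 -2.637
vertex 0.916 3.673 -2.635
vertex 1.762 3.58 -3.101
endloop
endfacet
facet normal 0.912 -0.394 0.112
outer loop
vertex 1.377 2.82 -2.637
vertex 1.762 3.58 -3.101
vertex 1.764 4.127 -1.185
endloop
endfacet

endsolid
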